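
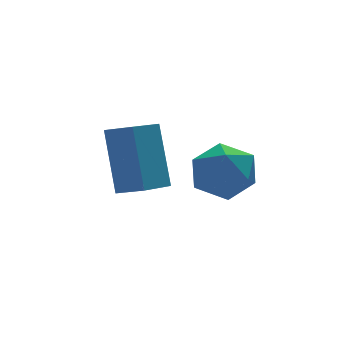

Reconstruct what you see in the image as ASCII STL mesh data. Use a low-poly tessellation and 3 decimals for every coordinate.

solid 
facet normal -0.766 -0.560 0.315
outer loop
vertex -0.984 1.439 -2.631
vertex -1.523 2.024 -2.902
vertex -1.063 0.518 -4.461
endloop
endfacet
facet normal 0.641 -0.697 0.323
outer loop
vertex 0.003 1.296 -4.898
vertex -0.984 1.439 -2.631
vertex -1.063 0.518 -4.461
endloop
endfacet
facet normal -0.767 -0.560 0.314
outer loop
vertex -1.063 0.518 -4.461
vertex -1.523 2.024 -2.902
vertex -1.601 1.103 -4.732
endloop
endfacet
facet normal -0.038 -0.449 -0.893
outer loop
vertex -1.601 1.103 -4.732
vertex 0.003 1.296 -4.898
vertex -1.063 0.518 -4.461
endloop
endfacet
facet normal 0.038 0.449 0.893
outer loop
vertex -0.984 1.439 -2.631
vertex -0.457 2.802 -3.339
vertex -1.523 2.024 -2.902
endloop
endfacet
facet normal 0.641 -0.696 0.323
outer loop
vertex 0.081 2.217 -3.068
vertex -0.984 1.439 -2.631
vertex 0.003 1.296 -4.898
endloop
endfacet
facet normal 0.038 0.449 0.893
outer loop
vertex 0.081 2.217 -3.068
vertex -0.457 2.802 -3.339
vertex -0.984 1.439 -2.631
endloop
endfacet
facet normal -0.641 0.696 -0.323
outer loop
vertex -1.523 2.024 -2.902
vertex -0.457 2.802 -3.339
vertex -1.601 1.103 -4.732
endloop
endfacet
facet normal -0.038 -0.449 -0.893
outer loop
vertex -0.536 1.881 -5.169
vertex 0.003 1.296 -4.898
vertex -1.601 1.103 -4.732
endloop
endfacet
facet normal -0.641 0.696 -0.323
outer loop
vertex -1.601 1.103 -4.732
vertex -0.457 2.802 -3.339
vertex -0.536 1.881 -5.169
endloop
endfacet
facet normal 0.766 0.560 -0.315
outer loop
vertex -0.536 1.881 -5.169
vertex 0.081 2.217 -3.068
vertex 0.003 1.296 -4.898
endloop
endfacet
facet normal 0.767 0.559 -0.315
outer loop
vertex -0.457 2.802 -3.339
vertex 0.081 2.217 -3.068
vertex -0.536 1.881 -5.169
endloop
endfacet
facet normal -0.795 0.604 -0.058
outer loop
vertex 0.383 0.316 -3.697
vertex -0.106 -0.369 -4.13
vertex -0.122 -0.3 -3.186
endloop
endfacet
facet normal -0.400 0.757 0.517
outer loop
vertex 0.383 0.316 -3.697
vertex -0.122 -0.3 -3.186
vertex 0.741 -0.041 -2.898
endloop
endfacet
facet normal 0.259 0.920 0.295
outer loop
vertex 0.383 0.316 -3.697
vertex 0.741 -0.041 -2.898
vertex 1.291 0.049 -3.663
endloop
endfacet
facet normal 0.271 0.868 -0.417
outer loop
vertex 0.383 0.316 -3.697
vertex 1.291 0.049 -3.663
vertex 0.767 -0.153 -4.424
endloop
endfacet
facet normal -0.380 0.673 -0.635
outer loop
vertex 0.383 0.316 -3.697
vertex 0.767 -0.153 -4.424
vertex -0.106 -0.369 -4.13
endloop
endfacet
facet normal -0.357 0.169 0.919
outer loop
vertex 0.741 -0.041 -2.898
vertex -0.122 -0.3 -3.186
vertex 0.473 -0.947 -2.836
endloop
endfacet
facet normal -0.997 -0.078 -0.011
outer loop
vertex -0.122 -0.3 -3.186
vertex -0.106 -0.369 -4.13
vertex -0.051 -1.149 -3.597
endloop
endfacet
facet normal -0.326 0.032 -0.945
outer loop
vertex -0.106 -0.369 -4.13
vertex 0.767 -0.153 -4.424
vertex 0.499 -1.059 -4.362
endloop
endfacet
facet normal 0.727 0.348 -0.593
outer loop
vertex 0.767 -0.153 -4.424
vertex 1.291 0.049 -3.663
vertex 1.362 -0.8 -4.074
endloop
endfacet
facet normal 0.707 0.432 0.559
outer loop
vertex 1.291 0.049 -3.663
vertex 0.741 -0.041 -2.898
vertex 1.346 -0.731 -3.13
endloop
endfacet
facet normal -0.271 -0.868 0.417
outer loop
vertex 0.857 -1.416 -3.563
vertex 0.473 -0.947 -2.836
vertex -0.051 -1.149 -3.597
endloop
endfacet
facet normal -0.259 -0.920 -0.295
outer loop
vertex 0.857 -1.416 -3.563
vertex -0.051 -1.149 -3.597
vertex 0.499 -1.059 -4.362
endloop
endfacet
facet normal 0.400 -0.757 -0.517
outer loop
vertex 0.857 -1.416 -3.563
vertex 0.499 -1.059 -4.362
vertex 1.362 -0.8 -4.074
endloop
endfacet
facet normal 0.795 -0.604 0.058
outer loop
vertex 0.857 -1.416 -3.563
vertex 1.362 -0.8 -4.074
vertex 1.346 -0.731 -3.13
endloop
endfacet
facet normal 0.380 -0.673 0.635
outer loop
vertex 0.857 -1.416 -3.563
vertex 1.346 -0.731 -3.13
vertex 0.473 -0.947 -2.836
endloop
endfacet
facet normal -0.727 -0.348 0.593
outer loop
vertex -0.051 -1.149 -3.597
vertex 0.473 -0.947 -2.836
vertex -0.122 -0.3 -3.186
endloop
endfacet
facet normal -0.707 -0.432 -0.559
outer loop
vertex 0.499 -1.059 -4.362
vertex -0.051 -1.149 -3.597
vertex -0.106 -0.369 -4.13
endloop
endfacet
facet normal 0.357 -0.169 -0.919
outer loop
vertex 1.362 -0.8 -4.074
vertex 0.499 -1.059 -4.362
vertex 0.767 -0.153 -4.424
endloop
endfacet
facet normal 0.997 0.078 0.011
outer loop
vertex 1.346 -0.731 -3.13
vertex 1.362 -0.8 -4.074
vertex 1.291 0.049 -3.663
endloop
endfacet
facet normal 0.326 -0.032 0.945
outer loop
vertex 0.473 -0.947 -2.836
vertex 1.346 -0.731 -3.13
vertex 0.741 -0.041 -2.898
endloop
endfacet

endsolid


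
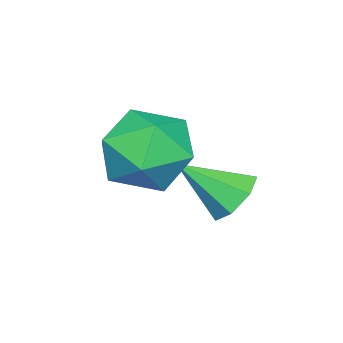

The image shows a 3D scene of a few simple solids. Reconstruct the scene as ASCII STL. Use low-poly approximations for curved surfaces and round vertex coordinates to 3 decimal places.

solid 
facet normal -0.351 0.704 -0.617
outer loop
vertex 1.268 -0.111 1.16
vertex 0.729 0.064 1.667
vertex 1.428 0.354 1.6
endloop
endfacet
facet normal 0.970 -0.199 -0.142
outer loop
vertex 1.268 -0.111 1.16
vertex 1.428 0.354 1.6
vertex 1.291 -1.064 2.653
endloop
endfacet
facet normal -0.351 0.705 -0.616
outer loop
vertex 1.428 0.354 1.6
vertex 0.729 0.064 1.667
vertex 1.062 0.6 2.09
endloop
endfacet
facet normal 0.831 0.277 0.482
outer loop
vertex 1.428 0.354 1.6
vertex 1.062 0.6 2.09
vertex 1.291 -1.064 2.653
endloop
endfacet
facet normal -0.351 0.705 -0.616
outer loop
vertex 1.062 0.6 2.09
vertex 0.729 0.064 1.667
vertex 0.445 0.442 2.261
endloop
endfacet
facet normal 0.170 0.337 0.926
outer loop
vertex 1.062 0.6 2.09
vertex 0.445 0.442 2.261
vertex 1.291 -1.064 2.653
endloop
endfacet
facet normal -0.351 0.705 -0.616
outer loop
vertex 0.445 0.442 2.261
vertex 0.729 0.064 1.667
vertex 0.042 -0.001 1.984
endloop
endfacet
facet normal -0.515 -0.067 0.855
outer loop
vertex 0.445 0.442 2.261
vertex 0.042 -0.001 1.984
vertex 1.291 -1.064 2.653
endloop
endfacet
facet normal -0.351 0.704 -0.617
outer loop
vertex 0.042 -0.001 1.984
vertex 0.729 0.064 1.667
vertex 0.156 -0.395 1.469
endloop
endfacet
facet normal -0.708 -0.628 0.324
outer loop
vertex 0.042 -0.001 1.984
vertex 0.156 -0.395 1.469
vertex 1.291 -1.064 2.653
endloop
endfacet
facet normal -0.351 0.705 -0.617
outer loop
vertex 0.156 -0.395 1.469
vertex 0.729 0.064 1.667
vertex 0.702 -0.444 1.102
endloop
endfacet
facet normal -0.264 -0.926 -0.270
outer loop
vertex 0.156 -0.395 1.469
vertex 0.702 -0.444 1.102
vertex 1.291 -1.064 2.653
endloop
endfacet
facet normal -0.351 0.705 -0.617
outer loop
vertex 0.702 -0.444 1.102
vertex 0.729 0.064 1.667
vertex 1.268 -0.111 1.16
endloop
endfacet
facet normal 0.482 -0.735 -0.477
outer loop
vertex 0.702 -0.444 1.102
vertex 1.268 -0.111 1.16
vertex 1.291 -1.064 2.653
endloop
endfacet
facet normal -0.978 0.209 0.026
outer loop
vertex 1.648 -0.506 3.09
vertex 1.437 -1.556 3.58
vertex 1.655 -0.621 4.262
endloop
endfacet
facet normal -0.588 0.804 0.082
outer loop
vertex 1.648 -0.506 3.09
vertex 1.655 -0.621 4.262
vertex 2.476 0.034 3.729
endloop
endfacet
facet normal -0.173 0.851 -0.495
outer loop
vertex 1.648 -0.506 3.09
vertex 2.476 0.034 3.729
vertex 2.765 -0.495 2.718
endloop
endfacet
facet normal -0.305 0.285 -0.909
outer loop
vertex 1.648 -0.506 3.09
vertex 2.765 -0.495 2.718
vertex 2.123 -1.478 2.626
endloop
endfacet
facet normal -0.802 -0.112 -0.586
outer loop
vertex 1.648 -0.506 3.09
vertex 2.123 -1.478 2.626
vertex 1.437 -1.556 3.58
endloop
endfacet
facet normal -0.165 0.739 0.654
outer loop
vertex 2.476 0.034 3.729
vertex 1.655 -0.621 4.262
vertex 2.777 -0.682 4.614
endloop
endfacet
facet normal -0.795 -0.225 0.563
outer loop
vertex 1.655 -0.621 4.262
vertex 1.437 -1.556 3.58
vertex 2.135 -1.665 4.522
endloop
endfacet
facet normal -0.511 -0.745 -0.429
outer loop
vertex 1.437 -1.556 3.58
vertex 2.123 -1.478 2.626
vertex 2.424 -2.194 3.511
endloop
endfacet
facet normal 0.293 -0.102 -0.951
outer loop
vertex 2.123 -1.478 2.626
vertex 2.765 -0.495 2.718
vertex 3.245 -1.539 2.978
endloop
endfacet
facet normal 0.507 0.815 -0.281
outer loop
vertex 2.765 -0.495 2.718
vertex 2.476 0.034 3.729
vertex 3.463 -0.604 3.66
endloop
endfacet
facet normal 0.305 -0.285 0.909
outer loop
vertex 3.252 -1.654 4.15
vertex 2.777 -0.682 4.614
vertex 2.135 -1.665 4.522
endloop
endfacet
facet normal 0.173 -0.851 0.495
outer loop
vertex 3.252 -1.654 4.15
vertex 2.135 -1.665 4.522
vertex 2.424 -2.194 3.511
endloop
endfacet
facet normal 0.588 -0.804 -0.082
outer loop
vertex 3.252 -1.654 4.15
vertex 2.424 -2.194 3.511
vertex 3.245 -1.539 2.978
endloop
endfacet
facet normal 0.978 -0.209 -0.026
outer loop
vertex 3.252 -1.654 4.15
vertex 3.245 -1.539 2.978
vertex 3.463 -0.604 3.66
endloop
endfacet
facet normal 0.802 0.112 0.586
outer loop
vertex 3.252 -1.654 4.15
vertex 3.463 -0.604 3.66
vertex 2.777 -0.682 4.614
endloop
endfacet
facet normal -0.293 0.102 0.951
outer loop
vertex 2.135 -1.665 4.522
vertex 2.777 -0.682 4.614
vertex 1.655 -0.621 4.262
endloop
endfacet
facet normal -0.507 -0.815 0.281
outer loop
vertex 2.424 -2.194 3.511
vertex 2.135 -1.665 4.522
vertex 1.437 -1.556 3.58
endloop
endfacet
facet normal 0.165 -0.739 -0.654
outer loop
vertex 3.245 -1.539 2.978
vertex 2.424 -2.194 3.511
vertex 2.123 -1.478 2.626
endloop
endfacet
facet normal 0.795 0.225 -0.563
outer loop
vertex 3.463 -0.604 3.66
vertex 3.245 -1.539 2.978
vertex 2.765 -0.495 2.718
endloop
endfacet
facet normal 0.511 0.745 0.429
outer loop
vertex 2.777 -0.682 4.614
vertex 3.463 -0.604 3.66
vertex 2.476 0.034 3.729
endloop
endfacet

endsolid


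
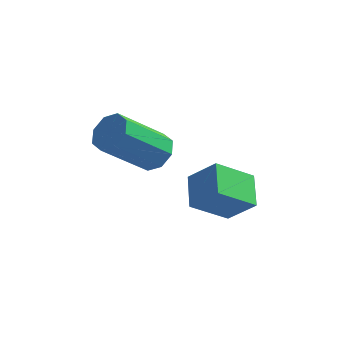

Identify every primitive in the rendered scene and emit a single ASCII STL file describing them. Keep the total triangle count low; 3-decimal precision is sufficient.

solid 
facet normal 0.558 0.455 -0.695
outer loop
vertex -0.43 3.466 3.406
vertex -0.93 3.731 3.178
vertex -0.52 3.879 3.604
endloop
endfacet
facet normal 0.808 -0.102 0.580
outer loop
vertex -0.43 3.466 3.406
vertex -0.52 3.879 3.604
vertex -1.409 2.665 4.629
endloop
endfacet
facet normal 0.809 -0.103 0.579
outer loop
vertex -1.409 2.665 4.629
vertex -0.52 3.879 3.604
vertex -1.499 3.078 4.828
endloop
endfacet
facet normal -0.555 -0.456 0.695
outer loop
vertex -1.409 2.665 4.629
vertex -1.499 3.078 4.828
vertex -1.91 2.929 4.402
endloop
endfacet
facet normal 0.557 0.455 -0.694
outer loop
vertex -0.52 3.879 3.604
vertex -0.93 3.731 3.178
vertex -0.85 4.205 3.553
endloop
endfacet
facet normal 0.436 0.553 0.710
outer loop
vertex -0.52 3.879 3.604
vertex -0.85 4.205 3.553
vertex -1.499 3.078 4.828
endloop
endfacet
facet normal 0.436 0.553 0.710
outer loop
vertex -1.499 3.078 4.828
vertex -0.85 4.205 3.553
vertex -1.829 3.404 4.777
endloop
endfacet
facet normal -0.556 -0.454 0.696
outer loop
vertex -1.499 3.078 4.828
vertex -1.829 3.404 4.777
vertex -1.91 2.929 4.402
endloop
endfacet
facet normal 0.555 0.457 -0.696
outer loop
vertex -0.85 4.205 3.553
vertex -0.93 3.731 3.178
vertex -1.228 4.253 3.283
endloop
endfacet
facet normal -0.192 0.884 0.426
outer loop
vertex -0.85 4.205 3.553
vertex -1.228 4.253 3.283
vertex -1.829 3.404 4.777
endloop
endfacet
facet normal -0.192 0.884 0.425
outer loop
vertex -1.829 3.404 4.777
vertex -1.228 4.253 3.283
vertex -2.207 3.452 4.506
endloop
endfacet
facet normal -0.556 -0.454 0.696
outer loop
vertex -1.829 3.404 4.777
vertex -2.207 3.452 4.506
vertex -1.91 2.929 4.402
endloop
endfacet
facet normal 0.556 0.457 -0.695
outer loop
vertex -1.228 4.253 3.283
vertex -0.93 3.731 3.178
vertex -1.431 3.995 2.951
endloop
endfacet
facet normal -0.708 0.698 -0.110
outer loop
vertex -1.228 4.253 3.283
vertex -1.431 3.995 2.951
vertex -2.207 3.452 4.506
endloop
endfacet
facet normal -0.708 0.698 -0.110
outer loop
vertex -2.207 3.452 4.506
vertex -1.431 3.995 2.951
vertex -2.41 3.194 4.174
endloop
endfacet
facet normal -0.558 -0.455 0.694
outer loop
vertex -2.207 3.452 4.506
vertex -2.41 3.194 4.174
vertex -1.91 2.929 4.402
endloop
endfacet
facet normal 0.555 0.456 -0.695
outer loop
vertex -1.431 3.995 2.951
vertex -0.93 3.731 3.178
vertex -1.341 3.582 2.752
endloop
endfacet
facet normal -0.808 0.103 -0.580
outer loop
vertex -1.431 3.995 2.951
vertex -1.341 3.582 2.752
vertex -2.41 3.194 4.174
endloop
endfacet
facet normal -0.808 0.102 -0.580
outer loop
vertex -2.41 3.194 4.174
vertex -1.341 3.582 2.752
vertex -2.32 2.781 3.976
endloop
endfacet
facet normal -0.558 -0.455 0.695
outer loop
vertex -2.41 3.194 4.174
vertex -2.32 2.781 3.976
vertex -1.91 2.929 4.402
endloop
endfacet
facet normal 0.556 0.454 -0.696
outer loop
vertex -1.341 3.582 2.752
vertex -0.93 3.731 3.178
vertex -1.011 3.256 2.803
endloop
endfacet
facet normal -0.436 -0.553 -0.710
outer loop
vertex -1.341 3.582 2.752
vertex -1.011 3.256 2.803
vertex -2.32 2.781 3.976
endloop
endfacet
facet normal -0.436 -0.553 -0.710
outer loop
vertex -2.32 2.781 3.976
vertex -1.011 3.256 2.803
vertex -1.99 2.455 4.027
endloop
endfacet
facet normal -0.557 -0.455 0.694
outer loop
vertex -2.32 2.781 3.976
vertex -1.99 2.455 4.027
vertex -1.91 2.929 4.402
endloop
endfacet
facet normal 0.556 0.454 -0.696
outer loop
vertex -1.011 3.256 2.803
vertex -0.93 3.731 3.178
vertex -0.633 3.208 3.074
endloop
endfacet
facet normal 0.192 -0.885 -0.425
outer loop
vertex -1.011 3.256 2.803
vertex -0.633 3.208 3.074
vertex -1.99 2.455 4.027
endloop
endfacet
facet normal 0.192 -0.884 -0.426
outer loop
vertex -1.99 2.455 4.027
vertex -0.633 3.208 3.074
vertex -1.612 2.407 4.297
endloop
endfacet
facet normal -0.555 -0.457 0.696
outer loop
vertex -1.99 2.455 4.027
vertex -1.612 2.407 4.297
vertex -1.91 2.929 4.402
endloop
endfacet
facet normal 0.558 0.455 -0.694
outer loop
vertex -0.633 3.208 3.074
vertex -0.93 3.731 3.178
vertex -0.43 3.466 3.406
endloop
endfacet
facet normal 0.708 -0.698 0.110
outer loop
vertex -0.633 3.208 3.074
vertex -0.43 3.466 3.406
vertex -1.612 2.407 4.297
endloop
endfacet
facet normal 0.708 -0.698 0.110
outer loop
vertex -1.612 2.407 4.297
vertex -0.43 3.466 3.406
vertex -1.409 2.665 4.629
endloop
endfacet
facet normal -0.556 -0.457 0.695
outer loop
vertex -1.612 2.407 4.297
vertex -1.409 2.665 4.629
vertex -1.91 2.929 4.402
endloop
endfacet
facet normal -0.696 0.072 -0.714
outer loop
vertex 0.222 2.747 2.053
vertex -0.062 3.665 2.423
vertex 1.09 3.334 1.266
endloop
endfacet
facet normal 0.276 -0.891 -0.360
outer loop
vertex 1.842 3.255 2.037
vertex 0.222 2.747 2.053
vertex 1.09 3.334 1.266
endloop
endfacet
facet normal -0.696 0.073 -0.714
outer loop
vertex 1.09 3.334 1.266
vertex -0.062 3.665 2.423
vertex 0.806 4.252 1.637
endloop
endfacet
facet normal 0.663 0.448 -0.600
outer loop
vertex 0.806 4.252 1.637
vertex 1.842 3.255 2.037
vertex 1.09 3.334 1.266
endloop
endfacet
facet normal -0.663 -0.447 0.601
outer loop
vertex 0.222 2.747 2.053
vertex 0.69 3.586 3.194
vertex -0.062 3.665 2.423
endloop
endfacet
facet normal 0.276 -0.891 -0.361
outer loop
vertex 0.974 2.668 2.823
vertex 0.222 2.747 2.053
vertex 1.842 3.255 2.037
endloop
endfacet
facet normal -0.662 -0.448 0.601
outer loop
vertex 0.974 2.668 2.823
vertex 0.69 3.586 3.194
vertex 0.222 2.747 2.053
endloop
endfacet
facet normal -0.276 0.891 0.361
outer loop
vertex -0.062 3.665 2.423
vertex 0.69 3.586 3.194
vertex 0.806 4.252 1.637
endloop
endfacet
facet normal 0.662 0.447 -0.601
outer loop
vertex 1.558 4.173 2.407
vertex 1.842 3.255 2.037
vertex 0.806 4.252 1.637
endloop
endfacet
facet normal -0.276 0.891 0.361
outer loop
vertex 0.806 4.252 1.637
vertex 0.69 3.586 3.194
vertex 1.558 4.173 2.407
endloop
endfacet
facet normal 0.696 -0.073 0.714
outer loop
vertex 1.558 4.173 2.407
vertex 0.974 2.668 2.823
vertex 1.842 3.255 2.037
endloop
endfacet
facet normal 0.697 -0.073 0.714
outer loop
vertex 0.69 3.586 3.194
vertex 0.974 2.668 2.823
vertex 1.558 4.173 2.407
endloop
endfacet

endsolid


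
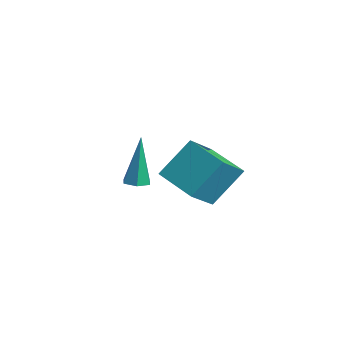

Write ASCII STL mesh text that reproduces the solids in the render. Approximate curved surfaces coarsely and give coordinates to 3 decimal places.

solid 
facet normal 0.107 -0.141 -0.984
outer loop
vertex -0.725 3.118 0.552
vertex -1.151 2.837 0.546
vertex -1.177 3.34 0.471
endloop
endfacet
facet normal 0.418 0.899 0.133
outer loop
vertex -0.725 3.118 0.552
vertex -1.177 3.34 0.471
vertex -1.369 3.123 2.534
endloop
endfacet
facet normal 0.107 -0.141 -0.984
outer loop
vertex -1.177 3.34 0.471
vertex -1.151 2.837 0.546
vertex -1.602 3.059 0.465
endloop
endfacet
facet normal -0.552 0.833 0.036
outer loop
vertex -1.177 3.34 0.471
vertex -1.602 3.059 0.465
vertex -1.369 3.123 2.534
endloop
endfacet
facet normal 0.107 -0.141 -0.984
outer loop
vertex -1.602 3.059 0.465
vertex -1.151 2.837 0.546
vertex -1.576 2.555 0.54
endloop
endfacet
facet normal -0.993 -0.034 0.113
outer loop
vertex -1.602 3.059 0.465
vertex -1.576 2.555 0.54
vertex -1.369 3.123 2.534
endloop
endfacet
facet normal 0.109 -0.143 -0.984
outer loop
vertex -1.576 2.555 0.54
vertex -1.151 2.837 0.546
vertex -1.125 2.333 0.622
endloop
endfacet
facet normal -0.465 -0.838 0.287
outer loop
vertex -1.576 2.555 0.54
vertex -1.125 2.333 0.622
vertex -1.369 3.123 2.534
endloop
endfacet
facet normal 0.108 -0.143 -0.984
outer loop
vertex -1.125 2.333 0.622
vertex -1.151 2.837 0.546
vertex -0.699 2.614 0.628
endloop
endfacet
facet normal 0.505 -0.773 0.384
outer loop
vertex -1.125 2.333 0.622
vertex -0.699 2.614 0.628
vertex -1.369 3.123 2.534
endloop
endfacet
facet normal 0.108 -0.143 -0.984
outer loop
vertex -0.699 2.614 0.628
vertex -1.151 2.837 0.546
vertex -0.725 3.118 0.552
endloop
endfacet
facet normal 0.947 0.095 0.307
outer loop
vertex -0.699 2.614 0.628
vertex -0.725 3.118 0.552
vertex -1.369 3.123 2.534
endloop
endfacet
facet normal -0.943 -0.228 0.243
outer loop
vertex 2.33 2.986 4.095
vertex 1.86 4.009 3.228
vertex 2.27 1.891 2.835
endloop
endfacet
facet normal 0.331 -0.720 0.610
outer loop
vertex 3.76 2.251 2.452
vertex 2.33 2.986 4.095
vertex 2.27 1.891 2.835
endloop
endfacet
facet normal -0.943 -0.228 0.243
outer loop
vertex 2.27 1.891 2.835
vertex 1.86 4.009 3.228
vertex 1.8 2.914 1.969
endloop
endfacet
facet normal -0.036 -0.655 -0.755
outer loop
vertex 1.8 2.914 1.969
vertex 3.76 2.251 2.452
vertex 2.27 1.891 2.835
endloop
endfacet
facet normal 0.035 0.656 0.754
outer loop
vertex 2.33 2.986 4.095
vertex 3.35 4.369 2.845
vertex 1.86 4.009 3.228
endloop
endfacet
facet normal 0.331 -0.720 0.610
outer loop
vertex 3.82 3.346 3.711
vertex 2.33 2.986 4.095
vertex 3.76 2.251 2.452
endloop
endfacet
facet normal 0.036 0.655 0.755
outer loop
vertex 3.82 3.346 3.711
vertex 3.35 4.369 2.845
vertex 2.33 2.986 4.095
endloop
endfacet
facet normal -0.331 0.720 -0.610
outer loop
vertex 1.86 4.009 3.228
vertex 3.35 4.369 2.845
vertex 1.8 2.914 1.969
endloop
endfacet
facet normal -0.036 -0.656 -0.754
outer loop
vertex 3.29 3.274 1.585
vertex 3.76 2.251 2.452
vertex 1.8 2.914 1.969
endloop
endfacet
facet normal -0.331 0.720 -0.610
outer loop
vertex 1.8 2.914 1.969
vertex 3.35 4.369 2.845
vertex 3.29 3.274 1.585
endloop
endfacet
facet normal 0.943 0.227 -0.243
outer loop
vertex 3.29 3.274 1.585
vertex 3.82 3.346 3.711
vertex 3.76 2.251 2.452
endloop
endfacet
facet normal 0.943 0.228 -0.243
outer loop
vertex 3.35 4.369 2.845
vertex 3.82 3.346 3.711
vertex 3.29 3.274 1.585
endloop
endfacet

endsolid


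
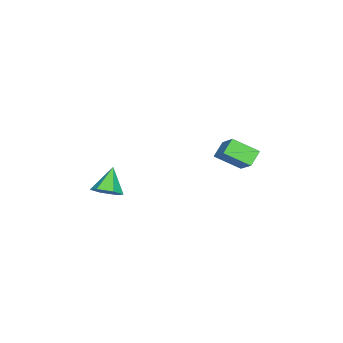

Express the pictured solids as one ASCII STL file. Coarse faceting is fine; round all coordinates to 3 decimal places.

solid 
facet normal -0.624 -0.487 -0.612
outer loop
vertex 1.972 1.982 -1.138
vertex 1.089 2.213 -0.421
vertex 1.646 3.53 -2.037
endloop
endfacet
facet normal 0.760 -0.199 -0.618
outer loop
vertex 2.951 4.547 -0.759
vertex 1.972 1.982 -1.138
vertex 1.646 3.53 -2.037
endloop
endfacet
facet normal -0.624 -0.487 -0.612
outer loop
vertex 1.646 3.53 -2.037
vertex 1.089 2.213 -0.421
vertex 0.764 3.761 -1.321
endloop
endfacet
facet normal -0.179 0.851 -0.494
outer loop
vertex 0.764 3.761 -1.321
vertex 2.951 4.547 -0.759
vertex 1.646 3.53 -2.037
endloop
endfacet
facet normal 0.179 -0.851 0.494
outer loop
vertex 1.972 1.982 -1.138
vertex 2.394 3.23 0.857
vertex 1.089 2.213 -0.421
endloop
endfacet
facet normal 0.761 -0.199 -0.617
outer loop
vertex 3.276 2.999 0.141
vertex 1.972 1.982 -1.138
vertex 2.951 4.547 -0.759
endloop
endfacet
facet normal 0.179 -0.851 0.494
outer loop
vertex 3.276 2.999 0.141
vertex 2.394 3.23 0.857
vertex 1.972 1.982 -1.138
endloop
endfacet
facet normal -0.761 0.200 0.618
outer loop
vertex 1.089 2.213 -0.421
vertex 2.394 3.23 0.857
vertex 0.764 3.761 -1.321
endloop
endfacet
facet normal -0.179 0.851 -0.494
outer loop
vertex 2.068 4.778 -0.042
vertex 2.951 4.547 -0.759
vertex 0.764 3.761 -1.321
endloop
endfacet
facet normal -0.761 0.199 0.618
outer loop
vertex 0.764 3.761 -1.321
vertex 2.394 3.23 0.857
vertex 2.068 4.778 -0.042
endloop
endfacet
facet normal 0.624 0.487 0.612
outer loop
vertex 2.068 4.778 -0.042
vertex 3.276 2.999 0.141
vertex 2.951 4.547 -0.759
endloop
endfacet
facet normal 0.624 0.487 0.612
outer loop
vertex 2.394 3.23 0.857
vertex 3.276 2.999 0.141
vertex 2.068 4.778 -0.042
endloop
endfacet
facet normal 0.672 0.043 -0.740
outer loop
vertex 4.426 -3.276 -3.829
vertex 3.885 -3.931 -4.358
vertex 3.717 -2.95 -4.454
endloop
endfacet
facet normal -0.089 0.838 0.538
outer loop
vertex 4.426 -3.276 -3.829
vertex 3.717 -2.95 -4.454
vertex 2.635 -4.009 -2.982
endloop
endfacet
facet normal 0.672 0.043 -0.740
outer loop
vertex 3.717 -2.95 -4.454
vertex 3.885 -3.931 -4.358
vertex 3.176 -3.604 -4.983
endloop
endfacet
facet normal -0.742 0.667 -0.066
outer loop
vertex 3.717 -2.95 -4.454
vertex 3.176 -3.604 -4.983
vertex 2.635 -4.009 -2.982
endloop
endfacet
facet normal 0.671 0.042 -0.740
outer loop
vertex 3.176 -3.604 -4.983
vertex 3.885 -3.931 -4.358
vertex 3.344 -4.585 -4.886
endloop
endfacet
facet normal -0.938 -0.189 -0.292
outer loop
vertex 3.176 -3.604 -4.983
vertex 3.344 -4.585 -4.886
vertex 2.635 -4.009 -2.982
endloop
endfacet
facet normal 0.671 0.042 -0.740
outer loop
vertex 3.344 -4.585 -4.886
vertex 3.885 -3.931 -4.358
vertex 4.053 -4.912 -4.261
endloop
endfacet
facet normal -0.479 -0.874 0.086
outer loop
vertex 3.344 -4.585 -4.886
vertex 4.053 -4.912 -4.261
vertex 2.635 -4.009 -2.982
endloop
endfacet
facet normal 0.671 0.042 -0.740
outer loop
vertex 4.053 -4.912 -4.261
vertex 3.885 -3.931 -4.358
vertex 4.594 -4.257 -3.733
endloop
endfacet
facet normal 0.176 -0.702 0.690
outer loop
vertex 4.053 -4.912 -4.261
vertex 4.594 -4.257 -3.733
vertex 2.635 -4.009 -2.982
endloop
endfacet
facet normal 0.672 0.043 -0.740
outer loop
vertex 4.594 -4.257 -3.733
vertex 3.885 -3.931 -4.358
vertex 4.426 -3.276 -3.829
endloop
endfacet
facet normal 0.371 0.153 0.916
outer loop
vertex 4.594 -4.257 -3.733
vertex 4.426 -3.276 -3.829
vertex 2.635 -4.009 -2.982
endloop
endfacet

endsolid


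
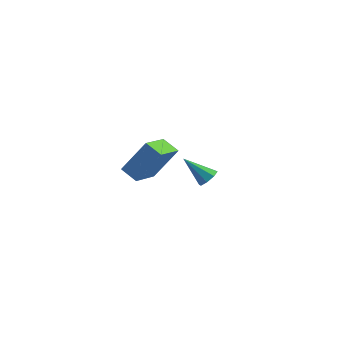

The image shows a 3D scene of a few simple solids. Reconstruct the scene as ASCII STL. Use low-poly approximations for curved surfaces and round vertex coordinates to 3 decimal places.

solid 
facet normal 0.722 0.154 -0.675
outer loop
vertex 2.617 -1.957 3.629
vertex 2.297 -2.174 3.237
vertex 2.377 -1.669 3.438
endloop
endfacet
facet normal 0.138 0.624 0.769
outer loop
vertex 2.617 -1.957 3.629
vertex 2.377 -1.669 3.438
vertex 1.223 -2.406 4.243
endloop
endfacet
facet normal 0.721 0.155 -0.675
outer loop
vertex 2.377 -1.669 3.438
vertex 2.297 -2.174 3.237
vertex 2.09 -1.676 3.13
endloop
endfacet
facet normal -0.351 0.885 0.307
outer loop
vertex 2.377 -1.669 3.438
vertex 2.09 -1.676 3.13
vertex 1.223 -2.406 4.243
endloop
endfacet
facet normal 0.721 0.155 -0.675
outer loop
vertex 2.09 -1.676 3.13
vertex 2.297 -2.174 3.237
vertex 1.925 -1.975 2.885
endloop
endfacet
facet normal -0.773 0.599 -0.210
outer loop
vertex 2.09 -1.676 3.13
vertex 1.925 -1.975 2.885
vertex 1.223 -2.406 4.243
endloop
endfacet
facet normal 0.722 0.155 -0.675
outer loop
vertex 1.925 -1.975 2.885
vertex 2.297 -2.174 3.237
vertex 1.978 -2.391 2.846
endloop
endfacet
facet normal -0.877 -0.067 -0.475
outer loop
vertex 1.925 -1.975 2.885
vertex 1.978 -2.391 2.846
vertex 1.223 -2.406 4.243
endloop
endfacet
facet normal 0.721 0.155 -0.675
outer loop
vertex 1.978 -2.391 2.846
vertex 2.297 -2.174 3.237
vertex 2.218 -2.68 3.036
endloop
endfacet
facet normal -0.605 -0.722 -0.335
outer loop
vertex 1.978 -2.391 2.846
vertex 2.218 -2.68 3.036
vertex 1.223 -2.406 4.243
endloop
endfacet
facet normal 0.722 0.155 -0.674
outer loop
vertex 2.218 -2.68 3.036
vertex 2.297 -2.174 3.237
vertex 2.504 -2.672 3.344
endloop
endfacet
facet normal -0.113 -0.985 0.130
outer loop
vertex 2.218 -2.68 3.036
vertex 2.504 -2.672 3.344
vertex 1.223 -2.406 4.243
endloop
endfacet
facet normal 0.720 0.154 -0.676
outer loop
vertex 2.504 -2.672 3.344
vertex 2.297 -2.174 3.237
vertex 2.67 -2.373 3.589
endloop
endfacet
facet normal 0.308 -0.699 0.645
outer loop
vertex 2.504 -2.672 3.344
vertex 2.67 -2.373 3.589
vertex 1.223 -2.406 4.243
endloop
endfacet
facet normal 0.721 0.157 -0.675
outer loop
vertex 2.67 -2.373 3.589
vertex 2.297 -2.174 3.237
vertex 2.617 -1.957 3.629
endloop
endfacet
facet normal 0.412 -0.035 0.910
outer loop
vertex 2.67 -2.373 3.589
vertex 2.617 -1.957 3.629
vertex 1.223 -2.406 4.243
endloop
endfacet
facet normal -0.461 -0.323 -0.826
outer loop
vertex -3.88 2.329 -1.545
vertex -4.785 2.491 -1.103
vertex -3.895 4.018 -2.196
endloop
endfacet
facet normal 0.887 -0.159 -0.433
outer loop
vertex -2.935 4.689 -0.477
vertex -3.88 2.329 -1.545
vertex -3.895 4.018 -2.196
endloop
endfacet
facet normal -0.461 -0.323 -0.826
outer loop
vertex -3.895 4.018 -2.196
vertex -4.785 2.491 -1.103
vertex -4.8 4.18 -1.754
endloop
endfacet
facet normal -0.009 0.933 -0.359
outer loop
vertex -4.8 4.18 -1.754
vertex -2.935 4.689 -0.477
vertex -3.895 4.018 -2.196
endloop
endfacet
facet normal 0.009 -0.933 0.359
outer loop
vertex -3.88 2.329 -1.545
vertex -3.825 3.162 0.616
vertex -4.785 2.491 -1.103
endloop
endfacet
facet normal 0.887 -0.159 -0.433
outer loop
vertex -2.92 3.0 0.174
vertex -3.88 2.329 -1.545
vertex -2.935 4.689 -0.477
endloop
endfacet
facet normal 0.009 -0.933 0.359
outer loop
vertex -2.92 3.0 0.174
vertex -3.825 3.162 0.616
vertex -3.88 2.329 -1.545
endloop
endfacet
facet normal -0.887 0.159 0.433
outer loop
vertex -4.785 2.491 -1.103
vertex -3.825 3.162 0.616
vertex -4.8 4.18 -1.754
endloop
endfacet
facet normal -0.009 0.933 -0.359
outer loop
vertex -3.84 4.851 -0.035
vertex -2.935 4.689 -0.477
vertex -4.8 4.18 -1.754
endloop
endfacet
facet normal -0.887 0.159 0.433
outer loop
vertex -4.8 4.18 -1.754
vertex -3.825 3.162 0.616
vertex -3.84 4.851 -0.035
endloop
endfacet
facet normal 0.461 0.323 0.826
outer loop
vertex -3.84 4.851 -0.035
vertex -2.92 3.0 0.174
vertex -2.935 4.689 -0.477
endloop
endfacet
facet normal 0.461 0.323 0.826
outer loop
vertex -3.825 3.162 0.616
vertex -2.92 3.0 0.174
vertex -3.84 4.851 -0.035
endloop
endfacet

endsolid


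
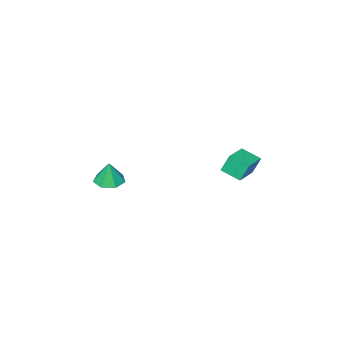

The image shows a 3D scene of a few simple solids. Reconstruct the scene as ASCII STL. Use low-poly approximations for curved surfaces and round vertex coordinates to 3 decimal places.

solid 
facet normal -0.065 -0.078 -0.995
outer loop
vertex 2.845 -3.59 -1.042
vertex 2.183 -3.865 -0.977
vertex 2.378 -3.175 -1.044
endloop
endfacet
facet normal 0.607 0.685 0.403
outer loop
vertex 2.845 -3.59 -1.042
vertex 2.378 -3.175 -1.044
vertex 2.257 -3.775 0.157
endloop
endfacet
facet normal -0.064 -0.078 -0.995
outer loop
vertex 2.378 -3.175 -1.044
vertex 2.183 -3.865 -0.977
vertex 1.764 -3.28 -0.996
endloop
endfacet
facet normal -0.119 0.893 0.434
outer loop
vertex 2.378 -3.175 -1.044
vertex 1.764 -3.28 -0.996
vertex 2.257 -3.775 0.157
endloop
endfacet
facet normal -0.064 -0.078 -0.995
outer loop
vertex 1.764 -3.28 -0.996
vertex 2.183 -3.865 -0.977
vertex 1.466 -3.825 -0.934
endloop
endfacet
facet normal -0.730 0.457 0.508
outer loop
vertex 1.764 -3.28 -0.996
vertex 1.466 -3.825 -0.934
vertex 2.257 -3.775 0.157
endloop
endfacet
facet normal -0.064 -0.079 -0.995
outer loop
vertex 1.466 -3.825 -0.934
vertex 2.183 -3.865 -0.977
vertex 1.708 -4.401 -0.904
endloop
endfacet
facet normal -0.768 -0.293 0.570
outer loop
vertex 1.466 -3.825 -0.934
vertex 1.708 -4.401 -0.904
vertex 2.257 -3.775 0.157
endloop
endfacet
facet normal -0.064 -0.079 -0.995
outer loop
vertex 1.708 -4.401 -0.904
vertex 2.183 -3.865 -0.977
vertex 2.308 -4.572 -0.929
endloop
endfacet
facet normal -0.202 -0.794 0.573
outer loop
vertex 1.708 -4.401 -0.904
vertex 2.308 -4.572 -0.929
vertex 2.257 -3.775 0.157
endloop
endfacet
facet normal -0.064 -0.079 -0.995
outer loop
vertex 2.308 -4.572 -0.929
vertex 2.183 -3.865 -0.977
vertex 2.814 -4.212 -0.99
endloop
endfacet
facet normal 0.537 -0.668 0.515
outer loop
vertex 2.308 -4.572 -0.929
vertex 2.814 -4.212 -0.99
vertex 2.257 -3.775 0.157
endloop
endfacet
facet normal -0.064 -0.080 -0.995
outer loop
vertex 2.814 -4.212 -0.99
vertex 2.183 -3.865 -0.977
vertex 2.845 -3.59 -1.042
endloop
endfacet
facet normal 0.898 -0.008 0.439
outer loop
vertex 2.814 -4.212 -0.99
vertex 2.845 -3.59 -1.042
vertex 2.257 -3.775 0.157
endloop
endfacet
facet normal -0.902 -0.389 -0.187
outer loop
vertex -0.942 1.184 2.208
vertex -1.247 2.047 1.886
vertex -0.67 0.963 1.357
endloop
endfacet
facet normal 0.314 -0.890 0.331
outer loop
vertex 0.467 1.453 1.594
vertex -0.942 1.184 2.208
vertex -0.67 0.963 1.357
endloop
endfacet
facet normal -0.902 -0.389 -0.188
outer loop
vertex -0.67 0.963 1.357
vertex -1.247 2.047 1.886
vertex -0.975 1.826 1.036
endloop
endfacet
facet normal 0.296 -0.239 -0.925
outer loop
vertex -0.975 1.826 1.036
vertex 0.467 1.453 1.594
vertex -0.67 0.963 1.357
endloop
endfacet
facet normal -0.296 0.240 0.924
outer loop
vertex -0.942 1.184 2.208
vertex -0.11 2.537 2.123
vertex -1.247 2.047 1.886
endloop
endfacet
facet normal 0.314 -0.889 0.332
outer loop
vertex 0.195 1.674 2.444
vertex -0.942 1.184 2.208
vertex 0.467 1.453 1.594
endloop
endfacet
facet normal -0.295 0.240 0.925
outer loop
vertex 0.195 1.674 2.444
vertex -0.11 2.537 2.123
vertex -0.942 1.184 2.208
endloop
endfacet
facet normal -0.314 0.889 -0.332
outer loop
vertex -1.247 2.047 1.886
vertex -0.11 2.537 2.123
vertex -0.975 1.826 1.036
endloop
endfacet
facet normal 0.296 -0.241 -0.925
outer loop
vertex 0.162 2.316 1.272
vertex 0.467 1.453 1.594
vertex -0.975 1.826 1.036
endloop
endfacet
facet normal -0.315 0.889 -0.332
outer loop
vertex -0.975 1.826 1.036
vertex -0.11 2.537 2.123
vertex 0.162 2.316 1.272
endloop
endfacet
facet normal 0.902 0.389 0.188
outer loop
vertex 0.162 2.316 1.272
vertex 0.195 1.674 2.444
vertex 0.467 1.453 1.594
endloop
endfacet
facet normal 0.902 0.389 0.187
outer loop
vertex -0.11 2.537 2.123
vertex 0.195 1.674 2.444
vertex 0.162 2.316 1.272
endloop
endfacet

endsolid


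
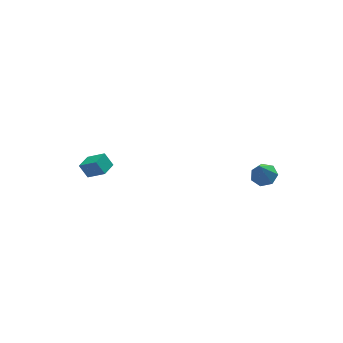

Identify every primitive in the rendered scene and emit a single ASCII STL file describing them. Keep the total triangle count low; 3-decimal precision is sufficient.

solid 
facet normal 0.320 0.212 -0.923
outer loop
vertex 4.663 -1.546 1.386
vertex 4.097 -1.23 1.262
vertex 4.657 -0.987 1.512
endloop
endfacet
facet normal 0.714 -0.147 0.685
outer loop
vertex 4.663 -1.546 1.386
vertex 4.657 -0.987 1.512
vertex 3.703 -1.49 2.398
endloop
endfacet
facet normal 0.321 0.210 -0.923
outer loop
vertex 4.657 -0.987 1.512
vertex 4.097 -1.23 1.262
vertex 4.23 -0.612 1.449
endloop
endfacet
facet normal 0.385 0.561 0.733
outer loop
vertex 4.657 -0.987 1.512
vertex 4.23 -0.612 1.449
vertex 3.703 -1.49 2.398
endloop
endfacet
facet normal 0.319 0.211 -0.924
outer loop
vertex 4.23 -0.612 1.449
vertex 4.097 -1.23 1.262
vertex 3.702 -0.702 1.246
endloop
endfacet
facet normal -0.337 0.777 0.532
outer loop
vertex 4.23 -0.612 1.449
vertex 3.702 -0.702 1.246
vertex 3.703 -1.49 2.398
endloop
endfacet
facet normal 0.319 0.211 -0.924
outer loop
vertex 3.702 -0.702 1.246
vertex 4.097 -1.23 1.262
vertex 3.472 -1.19 1.055
endloop
endfacet
facet normal -0.912 0.339 0.232
outer loop
vertex 3.702 -0.702 1.246
vertex 3.472 -1.19 1.055
vertex 3.703 -1.49 2.398
endloop
endfacet
facet normal 0.319 0.212 -0.924
outer loop
vertex 3.472 -1.19 1.055
vertex 4.097 -1.23 1.262
vertex 3.712 -1.708 1.019
endloop
endfacet
facet normal -0.904 -0.423 0.061
outer loop
vertex 3.472 -1.19 1.055
vertex 3.712 -1.708 1.019
vertex 3.703 -1.49 2.398
endloop
endfacet
facet normal 0.321 0.211 -0.923
outer loop
vertex 3.712 -1.708 1.019
vertex 4.097 -1.23 1.262
vertex 4.242 -1.867 1.167
endloop
endfacet
facet normal -0.321 -0.936 0.146
outer loop
vertex 3.712 -1.708 1.019
vertex 4.242 -1.867 1.167
vertex 3.703 -1.49 2.398
endloop
endfacet
facet normal 0.320 0.211 -0.924
outer loop
vertex 4.242 -1.867 1.167
vertex 4.097 -1.23 1.262
vertex 4.663 -1.546 1.386
endloop
endfacet
facet normal 0.399 -0.813 0.424
outer loop
vertex 4.242 -1.867 1.167
vertex 4.663 -1.546 1.386
vertex 3.703 -1.49 2.398
endloop
endfacet
facet normal -0.748 -0.658 0.085
outer loop
vertex -2.554 3.348 0.167
vertex -3.206 3.998 -0.538
vertex -2.268 2.941 -0.473
endloop
endfacet
facet normal 0.562 -0.561 0.608
outer loop
vertex -1.654 3.482 -0.542
vertex -2.554 3.348 0.167
vertex -2.268 2.941 -0.473
endloop
endfacet
facet normal -0.748 -0.659 0.084
outer loop
vertex -2.268 2.941 -0.473
vertex -3.206 3.998 -0.538
vertex -2.92 3.592 -1.178
endloop
endfacet
facet normal 0.353 -0.502 -0.790
outer loop
vertex -2.92 3.592 -1.178
vertex -1.654 3.482 -0.542
vertex -2.268 2.941 -0.473
endloop
endfacet
facet normal -0.353 0.502 0.789
outer loop
vertex -2.554 3.348 0.167
vertex -2.592 4.539 -0.607
vertex -3.206 3.998 -0.538
endloop
endfacet
facet normal 0.562 -0.561 0.607
outer loop
vertex -1.94 3.888 0.098
vertex -2.554 3.348 0.167
vertex -1.654 3.482 -0.542
endloop
endfacet
facet normal -0.353 0.502 0.790
outer loop
vertex -1.94 3.888 0.098
vertex -2.592 4.539 -0.607
vertex -2.554 3.348 0.167
endloop
endfacet
facet normal -0.563 0.561 -0.607
outer loop
vertex -3.206 3.998 -0.538
vertex -2.592 4.539 -0.607
vertex -2.92 3.592 -1.178
endloop
endfacet
facet normal 0.353 -0.502 -0.789
outer loop
vertex -2.306 4.132 -1.247
vertex -1.654 3.482 -0.542
vertex -2.92 3.592 -1.178
endloop
endfacet
facet normal -0.562 0.561 -0.608
outer loop
vertex -2.92 3.592 -1.178
vertex -2.592 4.539 -0.607
vertex -2.306 4.132 -1.247
endloop
endfacet
facet normal 0.748 0.659 -0.084
outer loop
vertex -2.306 4.132 -1.247
vertex -1.94 3.888 0.098
vertex -1.654 3.482 -0.542
endloop
endfacet
facet normal 0.748 0.658 -0.084
outer loop
vertex -2.592 4.539 -0.607
vertex -1.94 3.888 0.098
vertex -2.306 4.132 -1.247
endloop
endfacet

endsolid


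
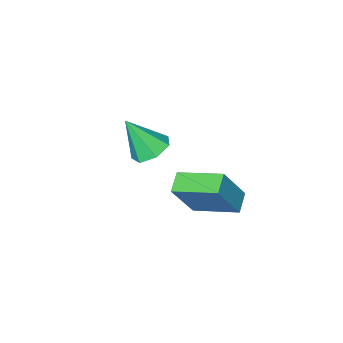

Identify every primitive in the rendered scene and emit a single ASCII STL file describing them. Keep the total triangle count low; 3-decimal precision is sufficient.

solid 
facet normal -0.364 0.391 -0.845
outer loop
vertex 3.277 -1.073 2.844
vertex 2.519 -1.386 3.026
vertex 2.84 -0.638 3.234
endloop
endfacet
facet normal 0.799 0.490 0.349
outer loop
vertex 3.277 -1.073 2.844
vertex 2.84 -0.638 3.234
vertex 3.161 -2.074 4.514
endloop
endfacet
facet normal -0.365 0.391 -0.845
outer loop
vertex 2.84 -0.638 3.234
vertex 2.519 -1.386 3.026
vertex 2.162 -0.767 3.467
endloop
endfacet
facet normal 0.121 0.675 0.727
outer loop
vertex 2.84 -0.638 3.234
vertex 2.162 -0.767 3.467
vertex 3.161 -2.074 4.514
endloop
endfacet
facet normal -0.365 0.391 -0.845
outer loop
vertex 2.162 -0.767 3.467
vertex 2.519 -1.386 3.026
vertex 1.753 -1.362 3.368
endloop
endfacet
facet normal -0.539 0.236 0.809
outer loop
vertex 2.162 -0.767 3.467
vertex 1.753 -1.362 3.368
vertex 3.161 -2.074 4.514
endloop
endfacet
facet normal -0.365 0.391 -0.845
outer loop
vertex 1.753 -1.362 3.368
vertex 2.519 -1.386 3.026
vertex 1.921 -1.975 3.012
endloop
endfacet
facet normal -0.685 -0.497 0.533
outer loop
vertex 1.753 -1.362 3.368
vertex 1.921 -1.975 3.012
vertex 3.161 -2.074 4.514
endloop
endfacet
facet normal -0.365 0.391 -0.845
outer loop
vertex 1.921 -1.975 3.012
vertex 2.519 -1.386 3.026
vertex 2.54 -2.145 2.666
endloop
endfacet
facet normal -0.207 -0.972 0.107
outer loop
vertex 1.921 -1.975 3.012
vertex 2.54 -2.145 2.666
vertex 3.161 -2.074 4.514
endloop
endfacet
facet normal -0.364 0.391 -0.845
outer loop
vertex 2.54 -2.145 2.666
vertex 2.519 -1.386 3.026
vertex 3.144 -1.743 2.592
endloop
endfacet
facet normal 0.535 -0.832 -0.148
outer loop
vertex 2.54 -2.145 2.666
vertex 3.144 -1.743 2.592
vertex 3.161 -2.074 4.514
endloop
endfacet
facet normal -0.364 0.390 -0.846
outer loop
vertex 3.144 -1.743 2.592
vertex 2.519 -1.386 3.026
vertex 3.277 -1.073 2.844
endloop
endfacet
facet normal 0.983 -0.180 -0.040
outer loop
vertex 3.144 -1.743 2.592
vertex 3.277 -1.073 2.844
vertex 3.161 -2.074 4.514
endloop
endfacet
facet normal -0.520 0.004 -0.854
outer loop
vertex 2.822 1.757 2.932
vertex 1.99 3.28 3.446
vertex 3.448 2.228 2.553
endloop
endfacet
facet normal 0.460 -0.841 -0.284
outer loop
vertex 4.41 2.22 4.134
vertex 2.822 1.757 2.932
vertex 3.448 2.228 2.553
endloop
endfacet
facet normal -0.520 0.005 -0.854
outer loop
vertex 3.448 2.228 2.553
vertex 1.99 3.28 3.446
vertex 2.616 3.75 3.068
endloop
endfacet
facet normal 0.720 0.541 -0.435
outer loop
vertex 2.616 3.75 3.068
vertex 4.41 2.22 4.134
vertex 3.448 2.228 2.553
endloop
endfacet
facet normal -0.720 -0.540 0.435
outer loop
vertex 2.822 1.757 2.932
vertex 2.952 3.272 5.027
vertex 1.99 3.28 3.446
endloop
endfacet
facet normal 0.460 -0.841 -0.284
outer loop
vertex 3.784 1.75 4.512
vertex 2.822 1.757 2.932
vertex 4.41 2.22 4.134
endloop
endfacet
facet normal -0.720 -0.541 0.436
outer loop
vertex 3.784 1.75 4.512
vertex 2.952 3.272 5.027
vertex 2.822 1.757 2.932
endloop
endfacet
facet normal -0.460 0.841 0.284
outer loop
vertex 1.99 3.28 3.446
vertex 2.952 3.272 5.027
vertex 2.616 3.75 3.068
endloop
endfacet
facet normal 0.720 0.540 -0.436
outer loop
vertex 3.578 3.743 4.648
vertex 4.41 2.22 4.134
vertex 2.616 3.75 3.068
endloop
endfacet
facet normal -0.461 0.841 0.284
outer loop
vertex 2.616 3.75 3.068
vertex 2.952 3.272 5.027
vertex 3.578 3.743 4.648
endloop
endfacet
facet normal 0.519 -0.005 0.854
outer loop
vertex 3.578 3.743 4.648
vertex 3.784 1.75 4.512
vertex 4.41 2.22 4.134
endloop
endfacet
facet normal 0.520 -0.004 0.854
outer loop
vertex 2.952 3.272 5.027
vertex 3.784 1.75 4.512
vertex 3.578 3.743 4.648
endloop
endfacet

endsolid


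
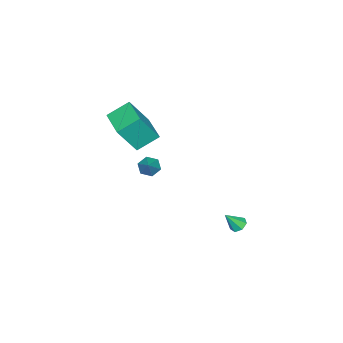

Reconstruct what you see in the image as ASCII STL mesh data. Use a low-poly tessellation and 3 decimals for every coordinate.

solid 
facet normal -0.674 -0.738 0.029
outer loop
vertex -3.023 -4.305 2.762
vertex -3.922 -3.556 0.911
vertex -2.041 -5.236 1.909
endloop
endfacet
facet normal 0.410 -0.342 0.845
outer loop
vertex -0.658 -3.724 1.849
vertex -3.023 -4.305 2.762
vertex -2.041 -5.236 1.909
endloop
endfacet
facet normal -0.674 -0.738 0.029
outer loop
vertex -2.041 -5.236 1.909
vertex -3.922 -3.556 0.911
vertex -2.94 -4.487 0.057
endloop
endfacet
facet normal 0.614 -0.582 -0.533
outer loop
vertex -2.94 -4.487 0.057
vertex -0.658 -3.724 1.849
vertex -2.041 -5.236 1.909
endloop
endfacet
facet normal -0.613 0.582 0.534
outer loop
vertex -3.023 -4.305 2.762
vertex -2.539 -2.044 0.851
vertex -3.922 -3.556 0.911
endloop
endfacet
facet normal 0.410 -0.342 0.845
outer loop
vertex -1.64 -2.793 2.703
vertex -3.023 -4.305 2.762
vertex -0.658 -3.724 1.849
endloop
endfacet
facet normal -0.614 0.582 0.533
outer loop
vertex -1.64 -2.793 2.703
vertex -2.539 -2.044 0.851
vertex -3.023 -4.305 2.762
endloop
endfacet
facet normal -0.411 0.342 -0.845
outer loop
vertex -3.922 -3.556 0.911
vertex -2.539 -2.044 0.851
vertex -2.94 -4.487 0.057
endloop
endfacet
facet normal 0.614 -0.582 -0.534
outer loop
vertex -1.557 -2.975 -0.002
vertex -0.658 -3.724 1.849
vertex -2.94 -4.487 0.057
endloop
endfacet
facet normal -0.410 0.342 -0.845
outer loop
vertex -2.94 -4.487 0.057
vertex -2.539 -2.044 0.851
vertex -1.557 -2.975 -0.002
endloop
endfacet
facet normal 0.674 0.738 -0.029
outer loop
vertex -1.557 -2.975 -0.002
vertex -1.64 -2.793 2.703
vertex -0.658 -3.724 1.849
endloop
endfacet
facet normal 0.674 0.738 -0.029
outer loop
vertex -2.539 -2.044 0.851
vertex -1.64 -2.793 2.703
vertex -1.557 -2.975 -0.002
endloop
endfacet
facet normal -0.446 0.418 -0.791
outer loop
vertex -0.964 3.333 -4.026
vertex -1.225 3.706 -3.682
vertex -0.72 3.755 -3.941
endloop
endfacet
facet normal 0.858 -0.443 -0.260
outer loop
vertex -0.964 3.333 -4.026
vertex -0.72 3.755 -3.941
vertex -0.635 3.154 -2.638
endloop
endfacet
facet normal -0.447 0.416 -0.792
outer loop
vertex -0.72 3.755 -3.941
vertex -1.225 3.706 -3.682
vertex -0.856 4.14 -3.662
endloop
endfacet
facet normal 0.955 0.287 0.070
outer loop
vertex -0.72 3.755 -3.941
vertex -0.856 4.14 -3.662
vertex -0.635 3.154 -2.638
endloop
endfacet
facet normal -0.448 0.418 -0.790
outer loop
vertex -0.856 4.14 -3.662
vertex -1.225 3.706 -3.682
vertex -1.27 4.197 -3.397
endloop
endfacet
facet normal 0.456 0.688 0.564
outer loop
vertex -0.856 4.14 -3.662
vertex -1.27 4.197 -3.397
vertex -0.635 3.154 -2.638
endloop
endfacet
facet normal -0.447 0.418 -0.791
outer loop
vertex -1.27 4.197 -3.397
vertex -1.225 3.706 -3.682
vertex -1.65 3.885 -3.347
endloop
endfacet
facet normal -0.264 0.457 0.849
outer loop
vertex -1.27 4.197 -3.397
vertex -1.65 3.885 -3.347
vertex -0.635 3.154 -2.638
endloop
endfacet
facet normal -0.448 0.417 -0.791
outer loop
vertex -1.65 3.885 -3.347
vertex -1.225 3.706 -3.682
vertex -1.71 3.438 -3.549
endloop
endfacet
facet normal -0.664 -0.232 0.711
outer loop
vertex -1.65 3.885 -3.347
vertex -1.71 3.438 -3.549
vertex -0.635 3.154 -2.638
endloop
endfacet
facet normal -0.447 0.417 -0.791
outer loop
vertex -1.71 3.438 -3.549
vertex -1.225 3.706 -3.682
vertex -1.405 3.192 -3.851
endloop
endfacet
facet normal -0.442 -0.860 0.254
outer loop
vertex -1.71 3.438 -3.549
vertex -1.405 3.192 -3.851
vertex -0.635 3.154 -2.638
endloop
endfacet
facet normal -0.447 0.417 -0.791
outer loop
vertex -1.405 3.192 -3.851
vertex -1.225 3.706 -3.682
vertex -0.964 3.333 -4.026
endloop
endfacet
facet normal 0.235 -0.956 -0.179
outer loop
vertex -1.405 3.192 -3.851
vertex -0.964 3.333 -4.026
vertex -0.635 3.154 -2.638
endloop
endfacet
facet normal -0.679 -0.352 -0.644
outer loop
vertex 0.024 -1.837 -0.523
vertex -0.472 -1.551 -0.157
vertex -0.176 -1.201 -0.66
endloop
endfacet
facet normal 0.876 0.179 -0.447
outer loop
vertex 0.024 -1.837 -0.523
vertex -0.176 -1.201 -0.66
vertex 0.532 -1.029 0.797
endloop
endfacet
facet normal -0.679 -0.352 -0.644
outer loop
vertex -0.176 -1.201 -0.66
vertex -0.472 -1.551 -0.157
vertex -0.673 -0.915 -0.293
endloop
endfacet
facet normal 0.326 0.907 -0.266
outer loop
vertex -0.176 -1.201 -0.66
vertex -0.673 -0.915 -0.293
vertex 0.532 -1.029 0.797
endloop
endfacet
facet normal -0.679 -0.352 -0.644
outer loop
vertex -0.673 -0.915 -0.293
vertex -0.472 -1.551 -0.157
vertex -0.969 -1.265 0.21
endloop
endfacet
facet normal -0.299 0.857 0.420
outer loop
vertex -0.673 -0.915 -0.293
vertex -0.969 -1.265 0.21
vertex 0.532 -1.029 0.797
endloop
endfacet
facet normal -0.679 -0.353 -0.644
outer loop
vertex -0.969 -1.265 0.21
vertex -0.472 -1.551 -0.157
vertex -0.768 -1.9 0.346
endloop
endfacet
facet normal -0.374 0.080 0.924
outer loop
vertex -0.969 -1.265 0.21
vertex -0.768 -1.9 0.346
vertex 0.532 -1.029 0.797
endloop
endfacet
facet normal -0.679 -0.353 -0.644
outer loop
vertex -0.768 -1.9 0.346
vertex -0.472 -1.551 -0.157
vertex -0.272 -2.186 -0.02
endloop
endfacet
facet normal 0.175 -0.646 0.743
outer loop
vertex -0.768 -1.9 0.346
vertex -0.272 -2.186 -0.02
vertex 0.532 -1.029 0.797
endloop
endfacet
facet normal -0.679 -0.353 -0.644
outer loop
vertex -0.272 -2.186 -0.02
vertex -0.472 -1.551 -0.157
vertex 0.024 -1.837 -0.523
endloop
endfacet
facet normal 0.800 -0.597 0.057
outer loop
vertex -0.272 -2.186 -0.02
vertex 0.024 -1.837 -0.523
vertex 0.532 -1.029 0.797
endloop
endfacet

endsolid


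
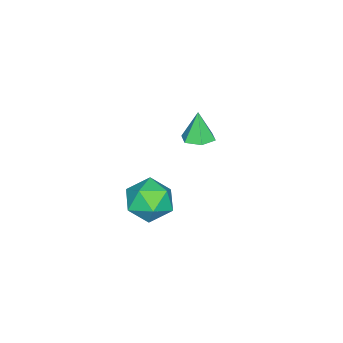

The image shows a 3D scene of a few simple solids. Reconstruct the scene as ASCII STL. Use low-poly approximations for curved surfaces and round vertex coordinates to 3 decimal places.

solid 
facet normal 0.209 0.128 -0.970
outer loop
vertex -2.839 1.267 -3.533
vertex -3.578 1.579 -3.651
vertex -2.96 2.064 -3.454
endloop
endfacet
facet normal 0.794 0.061 0.605
outer loop
vertex -2.839 1.267 -3.533
vertex -2.96 2.064 -3.454
vertex -3.902 1.381 -2.149
endloop
endfacet
facet normal 0.210 0.127 -0.970
outer loop
vertex -2.96 2.064 -3.454
vertex -3.578 1.579 -3.651
vertex -3.699 2.376 -3.573
endloop
endfacet
facet normal 0.236 0.780 0.579
outer loop
vertex -2.96 2.064 -3.454
vertex -3.699 2.376 -3.573
vertex -3.902 1.381 -2.149
endloop
endfacet
facet normal 0.210 0.127 -0.970
outer loop
vertex -3.699 2.376 -3.573
vertex -3.578 1.579 -3.651
vertex -4.316 1.89 -3.77
endloop
endfacet
facet normal -0.645 0.667 0.374
outer loop
vertex -3.699 2.376 -3.573
vertex -4.316 1.89 -3.77
vertex -3.902 1.381 -2.149
endloop
endfacet
facet normal 0.210 0.128 -0.969
outer loop
vertex -4.316 1.89 -3.77
vertex -3.578 1.579 -3.651
vertex -4.195 1.093 -3.849
endloop
endfacet
facet normal -0.967 -0.166 0.195
outer loop
vertex -4.316 1.89 -3.77
vertex -4.195 1.093 -3.849
vertex -3.902 1.381 -2.149
endloop
endfacet
facet normal 0.210 0.128 -0.969
outer loop
vertex -4.195 1.093 -3.849
vertex -3.578 1.579 -3.651
vertex -3.457 0.782 -3.73
endloop
endfacet
facet normal -0.409 -0.886 0.220
outer loop
vertex -4.195 1.093 -3.849
vertex -3.457 0.782 -3.73
vertex -3.902 1.381 -2.149
endloop
endfacet
facet normal 0.209 0.128 -0.970
outer loop
vertex -3.457 0.782 -3.73
vertex -3.578 1.579 -3.651
vertex -2.839 1.267 -3.533
endloop
endfacet
facet normal 0.471 -0.773 0.425
outer loop
vertex -3.457 0.782 -3.73
vertex -2.839 1.267 -3.533
vertex -3.902 1.381 -2.149
endloop
endfacet
facet normal -0.465 0.859 0.213
outer loop
vertex 1.855 3.183 -3.565
vertex 0.907 2.575 -3.185
vertex 1.776 2.857 -2.425
endloop
endfacet
facet normal 0.243 0.928 0.282
outer loop
vertex 1.855 3.183 -3.565
vertex 1.776 2.857 -2.425
vertex 2.811 2.761 -2.999
endloop
endfacet
facet normal 0.542 0.766 -0.344
outer loop
vertex 1.855 3.183 -3.565
vertex 2.811 2.761 -2.999
vertex 2.583 2.421 -4.115
endloop
endfacet
facet normal 0.020 0.598 -0.802
outer loop
vertex 1.855 3.183 -3.565
vertex 2.583 2.421 -4.115
vertex 1.406 2.306 -4.23
endloop
endfacet
facet normal -0.603 0.655 -0.456
outer loop
vertex 1.855 3.183 -3.565
vertex 1.406 2.306 -4.23
vertex 0.907 2.575 -3.185
endloop
endfacet
facet normal 0.465 0.450 0.763
outer loop
vertex 2.811 2.761 -2.999
vertex 1.776 2.857 -2.425
vertex 2.454 1.894 -2.27
endloop
endfacet
facet normal -0.679 0.339 0.651
outer loop
vertex 1.776 2.857 -2.425
vertex 0.907 2.575 -3.185
vertex 1.277 1.779 -2.385
endloop
endfacet
facet normal -0.902 0.008 -0.432
outer loop
vertex 0.907 2.575 -3.185
vertex 1.406 2.306 -4.23
vertex 1.049 1.439 -3.501
endloop
endfacet
facet normal 0.105 -0.085 -0.991
outer loop
vertex 1.406 2.306 -4.23
vertex 2.583 2.421 -4.115
vertex 2.084 1.343 -4.075
endloop
endfacet
facet normal 0.949 0.189 -0.251
outer loop
vertex 2.583 2.421 -4.115
vertex 2.811 2.761 -2.999
vertex 2.953 1.625 -3.315
endloop
endfacet
facet normal -0.020 -0.598 0.802
outer loop
vertex 2.005 1.017 -2.935
vertex 2.454 1.894 -2.27
vertex 1.277 1.779 -2.385
endloop
endfacet
facet normal -0.542 -0.766 0.344
outer loop
vertex 2.005 1.017 -2.935
vertex 1.277 1.779 -2.385
vertex 1.049 1.439 -3.501
endloop
endfacet
facet normal -0.243 -0.928 -0.282
outer loop
vertex 2.005 1.017 -2.935
vertex 1.049 1.439 -3.501
vertex 2.084 1.343 -4.075
endloop
endfacet
facet normal 0.465 -0.859 -0.213
outer loop
vertex 2.005 1.017 -2.935
vertex 2.084 1.343 -4.075
vertex 2.953 1.625 -3.315
endloop
endfacet
facet normal 0.603 -0.655 0.456
outer loop
vertex 2.005 1.017 -2.935
vertex 2.953 1.625 -3.315
vertex 2.454 1.894 -2.27
endloop
endfacet
facet normal -0.105 0.085 0.991
outer loop
vertex 1.277 1.779 -2.385
vertex 2.454 1.894 -2.27
vertex 1.776 2.857 -2.425
endloop
endfacet
facet normal -0.949 -0.189 0.251
outer loop
vertex 1.049 1.439 -3.501
vertex 1.277 1.779 -2.385
vertex 0.907 2.575 -3.185
endloop
endfacet
facet normal -0.465 -0.450 -0.763
outer loop
vertex 2.084 1.343 -4.075
vertex 1.049 1.439 -3.501
vertex 1.406 2.306 -4.23
endloop
endfacet
facet normal 0.679 -0.339 -0.651
outer loop
vertex 2.953 1.625 -3.315
vertex 2.084 1.343 -4.075
vertex 2.583 2.421 -4.115
endloop
endfacet
facet normal 0.902 -0.008 0.432
outer loop
vertex 2.454 1.894 -2.27
vertex 2.953 1.625 -3.315
vertex 2.811 2.761 -2.999
endloop
endfacet

endsolid


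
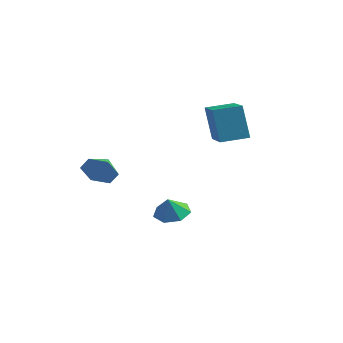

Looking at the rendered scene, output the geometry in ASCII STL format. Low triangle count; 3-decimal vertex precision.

solid 
facet normal -0.042 0.376 -0.926
outer loop
vertex 2.298 -0.718 -1.826
vertex 1.508 -0.313 -1.626
vertex 2.353 0.013 -1.532
endloop
endfacet
facet normal 0.811 -0.270 0.519
outer loop
vertex 2.298 -0.718 -1.826
vertex 2.353 0.013 -1.532
vertex 1.552 -0.707 -0.654
endloop
endfacet
facet normal -0.041 0.374 -0.926
outer loop
vertex 2.353 0.013 -1.532
vertex 1.508 -0.313 -1.626
vertex 1.771 0.498 -1.31
endloop
endfacet
facet normal 0.557 0.317 0.768
outer loop
vertex 2.353 0.013 -1.532
vertex 1.771 0.498 -1.31
vertex 1.552 -0.707 -0.654
endloop
endfacet
facet normal -0.042 0.375 -0.926
outer loop
vertex 1.771 0.498 -1.31
vertex 1.508 -0.313 -1.626
vertex 0.992 0.373 -1.325
endloop
endfacet
facet normal -0.095 0.489 0.867
outer loop
vertex 1.771 0.498 -1.31
vertex 0.992 0.373 -1.325
vertex 1.552 -0.707 -0.654
endloop
endfacet
facet normal -0.041 0.375 -0.926
outer loop
vertex 0.992 0.373 -1.325
vertex 1.508 -0.313 -1.626
vertex 0.601 -0.269 -1.568
endloop
endfacet
facet normal -0.659 0.120 0.743
outer loop
vertex 0.992 0.373 -1.325
vertex 0.601 -0.269 -1.568
vertex 1.552 -0.707 -0.654
endloop
endfacet
facet normal -0.041 0.375 -0.926
outer loop
vertex 0.601 -0.269 -1.568
vertex 1.508 -0.313 -1.626
vertex 0.894 -0.944 -1.854
endloop
endfacet
facet normal -0.706 -0.513 0.488
outer loop
vertex 0.601 -0.269 -1.568
vertex 0.894 -0.944 -1.854
vertex 1.552 -0.707 -0.654
endloop
endfacet
facet normal -0.042 0.375 -0.926
outer loop
vertex 0.894 -0.944 -1.854
vertex 1.508 -0.313 -1.626
vertex 1.649 -1.144 -1.969
endloop
endfacet
facet normal -0.202 -0.934 0.295
outer loop
vertex 0.894 -0.944 -1.854
vertex 1.649 -1.144 -1.969
vertex 1.552 -0.707 -0.654
endloop
endfacet
facet normal -0.042 0.375 -0.926
outer loop
vertex 1.649 -1.144 -1.969
vertex 1.508 -0.313 -1.626
vertex 2.298 -0.718 -1.826
endloop
endfacet
facet normal 0.473 -0.825 0.309
outer loop
vertex 1.649 -1.144 -1.969
vertex 2.298 -0.718 -1.826
vertex 1.552 -0.707 -0.654
endloop
endfacet
facet normal -0.678 0.686 -0.264
outer loop
vertex 1.743 1.928 4.405
vertex 2.692 2.939 4.597
vertex 2.285 1.764 2.591
endloop
endfacet
facet normal -0.678 -0.722 -0.137
outer loop
vertex 3.748 0.281 3.163
vertex 1.743 1.928 4.405
vertex 2.285 1.764 2.591
endloop
endfacet
facet normal -0.678 0.686 -0.264
outer loop
vertex 2.285 1.764 2.591
vertex 2.692 2.939 4.597
vertex 3.234 2.775 2.783
endloop
endfacet
facet normal 0.285 -0.087 -0.954
outer loop
vertex 3.234 2.775 2.783
vertex 3.748 0.281 3.163
vertex 2.285 1.764 2.591
endloop
endfacet
facet normal -0.285 0.087 0.954
outer loop
vertex 1.743 1.928 4.405
vertex 4.155 1.456 5.169
vertex 2.692 2.939 4.597
endloop
endfacet
facet normal -0.678 -0.722 -0.137
outer loop
vertex 3.206 0.445 4.977
vertex 1.743 1.928 4.405
vertex 3.748 0.281 3.163
endloop
endfacet
facet normal -0.285 0.087 0.954
outer loop
vertex 3.206 0.445 4.977
vertex 4.155 1.456 5.169
vertex 1.743 1.928 4.405
endloop
endfacet
facet normal 0.678 0.722 0.137
outer loop
vertex 2.692 2.939 4.597
vertex 4.155 1.456 5.169
vertex 3.234 2.775 2.783
endloop
endfacet
facet normal 0.285 -0.087 -0.954
outer loop
vertex 4.697 1.292 3.355
vertex 3.748 0.281 3.163
vertex 3.234 2.775 2.783
endloop
endfacet
facet normal 0.678 0.722 0.137
outer loop
vertex 3.234 2.775 2.783
vertex 4.155 1.456 5.169
vertex 4.697 1.292 3.355
endloop
endfacet
facet normal 0.678 -0.686 0.264
outer loop
vertex 4.697 1.292 3.355
vertex 3.206 0.445 4.977
vertex 3.748 0.281 3.163
endloop
endfacet
facet normal 0.678 -0.686 0.264
outer loop
vertex 4.155 1.456 5.169
vertex 3.206 0.445 4.977
vertex 4.697 1.292 3.355
endloop
endfacet
facet normal 0.242 -0.918 -0.314
outer loop
vertex 0.754 -3.938 1.283
vertex 0.44 -4.291 2.072
vertex -0.127 -4.195 1.354
endloop
endfacet
facet normal -0.272 0.774 -0.572
outer loop
vertex 0.754 -3.938 1.283
vertex -0.127 -4.195 1.354
vertex 0.18 -3.309 2.408
endloop
endfacet
facet normal 0.242 -0.918 -0.314
outer loop
vertex -0.127 -4.195 1.354
vertex 0.44 -4.291 2.072
vertex -0.441 -4.548 2.143
endloop
endfacet
facet normal -0.873 0.467 -0.138
outer loop
vertex -0.127 -4.195 1.354
vertex -0.441 -4.548 2.143
vertex 0.18 -3.309 2.408
endloop
endfacet
facet normal 0.243 -0.918 -0.314
outer loop
vertex -0.441 -4.548 2.143
vertex 0.44 -4.291 2.072
vertex 0.126 -4.644 2.862
endloop
endfacet
facet normal -0.746 0.241 0.621
outer loop
vertex -0.441 -4.548 2.143
vertex 0.126 -4.644 2.862
vertex 0.18 -3.309 2.408
endloop
endfacet
facet normal 0.243 -0.918 -0.314
outer loop
vertex 0.126 -4.644 2.862
vertex 0.44 -4.291 2.072
vertex 1.007 -4.387 2.791
endloop
endfacet
facet normal -0.018 0.323 0.946
outer loop
vertex 0.126 -4.644 2.862
vertex 1.007 -4.387 2.791
vertex 0.18 -3.309 2.408
endloop
endfacet
facet normal 0.243 -0.918 -0.314
outer loop
vertex 1.007 -4.387 2.791
vertex 0.44 -4.291 2.072
vertex 1.32 -4.034 2.001
endloop
endfacet
facet normal 0.584 0.630 0.513
outer loop
vertex 1.007 -4.387 2.791
vertex 1.32 -4.034 2.001
vertex 0.18 -3.309 2.408
endloop
endfacet
facet normal 0.243 -0.918 -0.314
outer loop
vertex 1.32 -4.034 2.001
vertex 0.44 -4.291 2.072
vertex 0.754 -3.938 1.283
endloop
endfacet
facet normal 0.456 0.855 -0.245
outer loop
vertex 1.32 -4.034 2.001
vertex 0.754 -3.938 1.283
vertex 0.18 -3.309 2.408
endloop
endfacet

endsolid


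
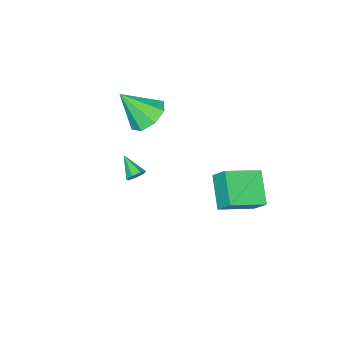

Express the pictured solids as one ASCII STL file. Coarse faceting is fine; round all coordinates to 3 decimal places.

solid 
facet normal -0.371 0.530 -0.762
outer loop
vertex 1.085 -2.528 2.291
vertex 0.098 -2.984 2.454
vertex 0.611 -2.086 2.829
endloop
endfacet
facet normal 0.827 0.363 0.430
outer loop
vertex 1.085 -2.528 2.291
vertex 0.611 -2.086 2.829
vertex 0.862 -4.076 4.026
endloop
endfacet
facet normal -0.371 0.530 -0.762
outer loop
vertex 0.611 -2.086 2.829
vertex 0.098 -2.984 2.454
vertex -0.164 -2.171 3.147
endloop
endfacet
facet normal 0.275 0.521 0.808
outer loop
vertex 0.611 -2.086 2.829
vertex -0.164 -2.171 3.147
vertex 0.862 -4.076 4.026
endloop
endfacet
facet normal -0.372 0.530 -0.762
outer loop
vertex -0.164 -2.171 3.147
vertex 0.098 -2.984 2.454
vertex -0.785 -2.732 3.06
endloop
endfacet
facet normal -0.341 0.236 0.910
outer loop
vertex -0.164 -2.171 3.147
vertex -0.785 -2.732 3.06
vertex 0.862 -4.076 4.026
endloop
endfacet
facet normal -0.372 0.530 -0.762
outer loop
vertex -0.785 -2.732 3.06
vertex 0.098 -2.984 2.454
vertex -0.89 -3.441 2.618
endloop
endfacet
facet normal -0.661 -0.324 0.677
outer loop
vertex -0.785 -2.732 3.06
vertex -0.89 -3.441 2.618
vertex 0.862 -4.076 4.026
endloop
endfacet
facet normal -0.372 0.530 -0.762
outer loop
vertex -0.89 -3.441 2.618
vertex 0.098 -2.984 2.454
vertex -0.415 -3.882 2.08
endloop
endfacet
facet normal -0.497 -0.833 0.243
outer loop
vertex -0.89 -3.441 2.618
vertex -0.415 -3.882 2.08
vertex 0.862 -4.076 4.026
endloop
endfacet
facet normal -0.371 0.530 -0.763
outer loop
vertex -0.415 -3.882 2.08
vertex 0.098 -2.984 2.454
vertex 0.359 -3.798 1.762
endloop
endfacet
facet normal 0.053 -0.990 -0.133
outer loop
vertex -0.415 -3.882 2.08
vertex 0.359 -3.798 1.762
vertex 0.862 -4.076 4.026
endloop
endfacet
facet normal -0.371 0.530 -0.763
outer loop
vertex 0.359 -3.798 1.762
vertex 0.098 -2.984 2.454
vertex 0.981 -3.237 1.849
endloop
endfacet
facet normal 0.669 -0.705 -0.235
outer loop
vertex 0.359 -3.798 1.762
vertex 0.981 -3.237 1.849
vertex 0.862 -4.076 4.026
endloop
endfacet
facet normal -0.371 0.530 -0.763
outer loop
vertex 0.981 -3.237 1.849
vertex 0.098 -2.984 2.454
vertex 1.085 -2.528 2.291
endloop
endfacet
facet normal 0.990 -0.144 -0.001
outer loop
vertex 0.981 -3.237 1.849
vertex 1.085 -2.528 2.291
vertex 0.862 -4.076 4.026
endloop
endfacet
facet normal 0.273 0.829 -0.487
outer loop
vertex 4.152 -0.691 2.124
vertex 3.912 -0.407 2.473
vertex 4.396 -0.567 2.472
endloop
endfacet
facet normal 0.647 -0.738 -0.191
outer loop
vertex 4.152 -0.691 2.124
vertex 4.396 -0.567 2.472
vertex 3.568 -1.453 3.087
endloop
endfacet
facet normal 0.273 0.829 -0.487
outer loop
vertex 4.396 -0.567 2.472
vertex 3.912 -0.407 2.473
vertex 4.276 -0.323 2.82
endloop
endfacet
facet normal 0.774 -0.362 0.520
outer loop
vertex 4.396 -0.567 2.472
vertex 4.276 -0.323 2.82
vertex 3.568 -1.453 3.087
endloop
endfacet
facet normal 0.272 0.830 -0.486
outer loop
vertex 4.276 -0.323 2.82
vertex 3.912 -0.407 2.473
vertex 3.881 -0.142 2.908
endloop
endfacet
facet normal 0.248 0.073 0.966
outer loop
vertex 4.276 -0.323 2.82
vertex 3.881 -0.142 2.908
vertex 3.568 -1.453 3.087
endloop
endfacet
facet normal 0.272 0.830 -0.486
outer loop
vertex 3.881 -0.142 2.908
vertex 3.912 -0.407 2.473
vertex 3.51 -0.161 2.668
endloop
endfacet
facet normal -0.536 0.239 0.810
outer loop
vertex 3.881 -0.142 2.908
vertex 3.51 -0.161 2.668
vertex 3.568 -1.453 3.087
endloop
endfacet
facet normal 0.272 0.830 -0.486
outer loop
vertex 3.51 -0.161 2.668
vertex 3.912 -0.407 2.473
vertex 3.441 -0.365 2.281
endloop
endfacet
facet normal -0.985 0.011 0.170
outer loop
vertex 3.51 -0.161 2.668
vertex 3.441 -0.365 2.281
vertex 3.568 -1.453 3.087
endloop
endfacet
facet normal 0.273 0.830 -0.487
outer loop
vertex 3.441 -0.365 2.281
vertex 3.912 -0.407 2.473
vertex 3.727 -0.601 2.039
endloop
endfacet
facet normal -0.763 -0.440 -0.473
outer loop
vertex 3.441 -0.365 2.281
vertex 3.727 -0.601 2.039
vertex 3.568 -1.453 3.087
endloop
endfacet
facet normal 0.273 0.829 -0.487
outer loop
vertex 3.727 -0.601 2.039
vertex 3.912 -0.407 2.473
vertex 4.152 -0.691 2.124
endloop
endfacet
facet normal -0.037 -0.773 -0.634
outer loop
vertex 3.727 -0.601 2.039
vertex 4.152 -0.691 2.124
vertex 3.568 -1.453 3.087
endloop
endfacet
facet normal -0.824 0.443 -0.354
outer loop
vertex -1.618 2.587 0.393
vertex -0.541 3.779 -0.622
vertex -1.634 1.85 -0.49
endloop
endfacet
facet normal -0.567 -0.627 0.534
outer loop
vertex 0.021 0.961 0.222
vertex -1.618 2.587 0.393
vertex -1.634 1.85 -0.49
endloop
endfacet
facet normal -0.824 0.443 -0.354
outer loop
vertex -1.634 1.85 -0.49
vertex -0.541 3.779 -0.622
vertex -0.558 3.042 -1.505
endloop
endfacet
facet normal -0.014 -0.641 -0.768
outer loop
vertex -0.558 3.042 -1.505
vertex 0.021 0.961 0.222
vertex -1.634 1.85 -0.49
endloop
endfacet
facet normal 0.014 0.641 0.768
outer loop
vertex -1.618 2.587 0.393
vertex 1.114 2.89 0.09
vertex -0.541 3.779 -0.622
endloop
endfacet
facet normal -0.567 -0.627 0.534
outer loop
vertex 0.038 1.698 1.105
vertex -1.618 2.587 0.393
vertex 0.021 0.961 0.222
endloop
endfacet
facet normal 0.014 0.641 0.768
outer loop
vertex 0.038 1.698 1.105
vertex 1.114 2.89 0.09
vertex -1.618 2.587 0.393
endloop
endfacet
facet normal 0.567 0.627 -0.534
outer loop
vertex -0.541 3.779 -0.622
vertex 1.114 2.89 0.09
vertex -0.558 3.042 -1.505
endloop
endfacet
facet normal -0.014 -0.641 -0.768
outer loop
vertex 1.098 2.153 -0.793
vertex 0.021 0.961 0.222
vertex -0.558 3.042 -1.505
endloop
endfacet
facet normal 0.567 0.628 -0.534
outer loop
vertex -0.558 3.042 -1.505
vertex 1.114 2.89 0.09
vertex 1.098 2.153 -0.793
endloop
endfacet
facet normal 0.824 -0.443 0.354
outer loop
vertex 1.098 2.153 -0.793
vertex 0.038 1.698 1.105
vertex 0.021 0.961 0.222
endloop
endfacet
facet normal 0.824 -0.442 0.354
outer loop
vertex 1.114 2.89 0.09
vertex 0.038 1.698 1.105
vertex 1.098 2.153 -0.793
endloop
endfacet

endsolid


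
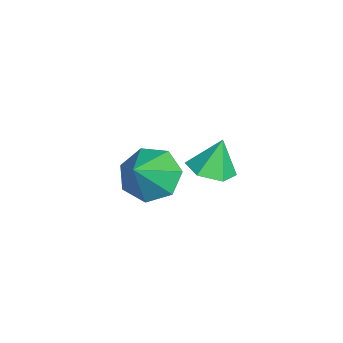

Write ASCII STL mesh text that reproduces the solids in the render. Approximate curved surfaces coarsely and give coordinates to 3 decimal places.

solid 
facet normal -0.665 0.283 -0.691
outer loop
vertex -1.319 -2.057 -2.228
vertex -1.979 -2.713 -1.861
vertex -1.84 -1.756 -1.603
endloop
endfacet
facet normal 0.705 0.655 0.273
outer loop
vertex -1.319 -2.057 -2.228
vertex -1.84 -1.756 -1.603
vertex -0.861 -3.187 -0.699
endloop
endfacet
facet normal -0.665 0.283 -0.691
outer loop
vertex -1.84 -1.756 -1.603
vertex -1.979 -2.713 -1.861
vertex -2.466 -2.176 -1.172
endloop
endfacet
facet normal 0.143 0.597 0.790
outer loop
vertex -1.84 -1.756 -1.603
vertex -2.466 -2.176 -1.172
vertex -0.861 -3.187 -0.699
endloop
endfacet
facet normal -0.665 0.283 -0.691
outer loop
vertex -2.466 -2.176 -1.172
vertex -1.979 -2.713 -1.861
vertex -2.725 -2.999 -1.26
endloop
endfacet
facet normal -0.289 -0.011 0.957
outer loop
vertex -2.466 -2.176 -1.172
vertex -2.725 -2.999 -1.26
vertex -0.861 -3.187 -0.699
endloop
endfacet
facet normal -0.665 0.282 -0.691
outer loop
vertex -2.725 -2.999 -1.26
vertex -1.979 -2.713 -1.861
vertex -2.422 -3.607 -1.8
endloop
endfacet
facet normal -0.267 -0.711 0.650
outer loop
vertex -2.725 -2.999 -1.26
vertex -2.422 -3.607 -1.8
vertex -0.861 -3.187 -0.699
endloop
endfacet
facet normal -0.665 0.282 -0.691
outer loop
vertex -2.422 -3.607 -1.8
vertex -1.979 -2.713 -1.861
vertex -1.785 -3.541 -2.386
endloop
endfacet
facet normal 0.193 -0.976 0.099
outer loop
vertex -2.422 -3.607 -1.8
vertex -1.785 -3.541 -2.386
vertex -0.861 -3.187 -0.699
endloop
endfacet
facet normal -0.665 0.283 -0.692
outer loop
vertex -1.785 -3.541 -2.386
vertex -1.979 -2.713 -1.861
vertex -1.294 -2.852 -2.576
endloop
endfacet
facet normal 0.744 -0.607 -0.280
outer loop
vertex -1.785 -3.541 -2.386
vertex -1.294 -2.852 -2.576
vertex -0.861 -3.187 -0.699
endloop
endfacet
facet normal -0.665 0.282 -0.692
outer loop
vertex -1.294 -2.852 -2.576
vertex -1.979 -2.713 -1.861
vertex -1.319 -2.057 -2.228
endloop
endfacet
facet normal 0.972 0.119 -0.203
outer loop
vertex -1.294 -2.852 -2.576
vertex -1.319 -2.057 -2.228
vertex -0.861 -3.187 -0.699
endloop
endfacet
facet normal 0.164 -0.281 -0.945
outer loop
vertex 1.92 -0.68 1.126
vertex 1.254 -1.002 1.106
vertex 1.328 -0.293 0.908
endloop
endfacet
facet normal 0.425 0.840 0.338
outer loop
vertex 1.92 -0.68 1.126
vertex 1.328 -0.293 0.908
vertex 1.066 -0.678 2.194
endloop
endfacet
facet normal 0.163 -0.281 -0.946
outer loop
vertex 1.328 -0.293 0.908
vertex 1.254 -1.002 1.106
vertex 0.662 -0.615 0.889
endloop
endfacet
facet normal -0.433 0.884 0.177
outer loop
vertex 1.328 -0.293 0.908
vertex 0.662 -0.615 0.889
vertex 1.066 -0.678 2.194
endloop
endfacet
facet normal 0.163 -0.281 -0.946
outer loop
vertex 0.662 -0.615 0.889
vertex 1.254 -1.002 1.106
vertex 0.588 -1.324 1.087
endloop
endfacet
facet normal -0.937 0.181 0.299
outer loop
vertex 0.662 -0.615 0.889
vertex 0.588 -1.324 1.087
vertex 1.066 -0.678 2.194
endloop
endfacet
facet normal 0.163 -0.282 -0.945
outer loop
vertex 0.588 -1.324 1.087
vertex 1.254 -1.002 1.106
vertex 1.18 -1.711 1.305
endloop
endfacet
facet normal -0.584 -0.566 0.582
outer loop
vertex 0.588 -1.324 1.087
vertex 1.18 -1.711 1.305
vertex 1.066 -0.678 2.194
endloop
endfacet
facet normal 0.163 -0.282 -0.945
outer loop
vertex 1.18 -1.711 1.305
vertex 1.254 -1.002 1.106
vertex 1.846 -1.389 1.324
endloop
endfacet
facet normal 0.274 -0.610 0.744
outer loop
vertex 1.18 -1.711 1.305
vertex 1.846 -1.389 1.324
vertex 1.066 -0.678 2.194
endloop
endfacet
facet normal 0.164 -0.281 -0.945
outer loop
vertex 1.846 -1.389 1.324
vertex 1.254 -1.002 1.106
vertex 1.92 -0.68 1.126
endloop
endfacet
facet normal 0.778 0.092 0.622
outer loop
vertex 1.846 -1.389 1.324
vertex 1.92 -0.68 1.126
vertex 1.066 -0.678 2.194
endloop
endfacet

endsolid


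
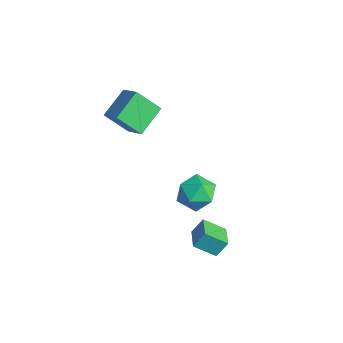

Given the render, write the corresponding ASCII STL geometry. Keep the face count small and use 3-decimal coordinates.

solid 
facet normal -0.433 -0.568 0.700
outer loop
vertex -3.958 1.086 4.041
vertex -5.191 1.003 3.21
vertex -3.314 -0.4 3.233
endloop
endfacet
facet normal 0.828 0.056 0.558
outer loop
vertex -2.569 0.577 2.03
vertex -3.958 1.086 4.041
vertex -3.314 -0.4 3.233
endloop
endfacet
facet normal -0.433 -0.568 0.700
outer loop
vertex -3.314 -0.4 3.233
vertex -5.191 1.003 3.21
vertex -4.548 -0.483 2.402
endloop
endfacet
facet normal 0.356 -0.821 -0.446
outer loop
vertex -4.548 -0.483 2.402
vertex -2.569 0.577 2.03
vertex -3.314 -0.4 3.233
endloop
endfacet
facet normal -0.356 0.821 0.446
outer loop
vertex -3.958 1.086 4.041
vertex -4.446 1.98 2.007
vertex -5.191 1.003 3.21
endloop
endfacet
facet normal 0.828 0.055 0.558
outer loop
vertex -3.212 2.063 2.838
vertex -3.958 1.086 4.041
vertex -2.569 0.577 2.03
endloop
endfacet
facet normal -0.356 0.821 0.446
outer loop
vertex -3.212 2.063 2.838
vertex -4.446 1.98 2.007
vertex -3.958 1.086 4.041
endloop
endfacet
facet normal -0.828 -0.055 -0.558
outer loop
vertex -5.191 1.003 3.21
vertex -4.446 1.98 2.007
vertex -4.548 -0.483 2.402
endloop
endfacet
facet normal 0.356 -0.821 -0.446
outer loop
vertex -3.802 0.494 1.199
vertex -2.569 0.577 2.03
vertex -4.548 -0.483 2.402
endloop
endfacet
facet normal -0.828 -0.055 -0.558
outer loop
vertex -4.548 -0.483 2.402
vertex -4.446 1.98 2.007
vertex -3.802 0.494 1.199
endloop
endfacet
facet normal 0.433 0.568 -0.700
outer loop
vertex -3.802 0.494 1.199
vertex -3.212 2.063 2.838
vertex -2.569 0.577 2.03
endloop
endfacet
facet normal 0.433 0.568 -0.700
outer loop
vertex -4.446 1.98 2.007
vertex -3.212 2.063 2.838
vertex -3.802 0.494 1.199
endloop
endfacet
facet normal -0.026 0.589 0.808
outer loop
vertex -0.698 3.783 -2.277
vertex -1.591 3.176 -1.863
vertex -0.509 2.864 -1.601
endloop
endfacet
facet normal 0.638 0.537 0.552
outer loop
vertex -0.698 3.783 -2.277
vertex -0.509 2.864 -1.601
vertex 0.15 3.041 -2.535
endloop
endfacet
facet normal 0.632 0.765 -0.124
outer loop
vertex -0.698 3.783 -2.277
vertex 0.15 3.041 -2.535
vertex -0.525 3.462 -3.374
endloop
endfacet
facet normal -0.035 0.958 -0.286
outer loop
vertex -0.698 3.783 -2.277
vertex -0.525 3.462 -3.374
vertex -1.601 3.546 -2.959
endloop
endfacet
facet normal -0.442 0.849 0.291
outer loop
vertex -0.698 3.783 -2.277
vertex -1.601 3.546 -2.959
vertex -1.591 3.176 -1.863
endloop
endfacet
facet normal 0.821 -0.153 0.550
outer loop
vertex 0.15 3.041 -2.535
vertex -0.509 2.864 -1.601
vertex -0.219 1.974 -2.281
endloop
endfacet
facet normal -0.254 -0.070 0.965
outer loop
vertex -0.509 2.864 -1.601
vertex -1.591 3.176 -1.863
vertex -1.295 2.058 -1.866
endloop
endfacet
facet normal -0.928 0.351 0.127
outer loop
vertex -1.591 3.176 -1.863
vertex -1.601 3.546 -2.959
vertex -1.97 2.479 -2.705
endloop
endfacet
facet normal -0.270 0.528 -0.806
outer loop
vertex -1.601 3.546 -2.959
vertex -0.525 3.462 -3.374
vertex -1.311 2.656 -3.639
endloop
endfacet
facet normal 0.811 0.216 -0.544
outer loop
vertex -0.525 3.462 -3.374
vertex 0.15 3.041 -2.535
vertex -0.229 2.344 -3.377
endloop
endfacet
facet normal 0.035 -0.958 0.286
outer loop
vertex -1.122 1.737 -2.963
vertex -0.219 1.974 -2.281
vertex -1.295 2.058 -1.866
endloop
endfacet
facet normal -0.632 -0.765 0.124
outer loop
vertex -1.122 1.737 -2.963
vertex -1.295 2.058 -1.866
vertex -1.97 2.479 -2.705
endloop
endfacet
facet normal -0.638 -0.537 -0.552
outer loop
vertex -1.122 1.737 -2.963
vertex -1.97 2.479 -2.705
vertex -1.311 2.656 -3.639
endloop
endfacet
facet normal 0.026 -0.589 -0.808
outer loop
vertex -1.122 1.737 -2.963
vertex -1.311 2.656 -3.639
vertex -0.229 2.344 -3.377
endloop
endfacet
facet normal 0.442 -0.849 -0.291
outer loop
vertex -1.122 1.737 -2.963
vertex -0.229 2.344 -3.377
vertex -0.219 1.974 -2.281
endloop
endfacet
facet normal 0.270 -0.528 0.806
outer loop
vertex -1.295 2.058 -1.866
vertex -0.219 1.974 -2.281
vertex -0.509 2.864 -1.601
endloop
endfacet
facet normal -0.811 -0.216 0.544
outer loop
vertex -1.97 2.479 -2.705
vertex -1.295 2.058 -1.866
vertex -1.591 3.176 -1.863
endloop
endfacet
facet normal -0.821 0.153 -0.550
outer loop
vertex -1.311 2.656 -3.639
vertex -1.97 2.479 -2.705
vertex -1.601 3.546 -2.959
endloop
endfacet
facet normal 0.254 0.070 -0.965
outer loop
vertex -0.229 2.344 -3.377
vertex -1.311 2.656 -3.639
vertex -0.525 3.462 -3.374
endloop
endfacet
facet normal 0.928 -0.351 -0.127
outer loop
vertex -0.219 1.974 -2.281
vertex -0.229 2.344 -3.377
vertex 0.15 3.041 -2.535
endloop
endfacet
facet normal -0.470 -0.691 0.549
outer loop
vertex 2.493 1.242 -1.974
vertex 1.337 1.826 -2.228
vertex 2.379 0.647 -2.82
endloop
endfacet
facet normal 0.876 -0.442 0.193
outer loop
vertex 3.023 1.594 -3.572
vertex 2.493 1.242 -1.974
vertex 2.379 0.647 -2.82
endloop
endfacet
facet normal -0.470 -0.691 0.549
outer loop
vertex 2.379 0.647 -2.82
vertex 1.337 1.826 -2.228
vertex 1.223 1.232 -3.074
endloop
endfacet
facet normal -0.110 -0.571 -0.813
outer loop
vertex 1.223 1.232 -3.074
vertex 3.023 1.594 -3.572
vertex 2.379 0.647 -2.82
endloop
endfacet
facet normal 0.110 0.571 0.813
outer loop
vertex 2.493 1.242 -1.974
vertex 1.981 2.773 -2.98
vertex 1.337 1.826 -2.228
endloop
endfacet
facet normal 0.876 -0.443 0.193
outer loop
vertex 3.137 2.188 -2.726
vertex 2.493 1.242 -1.974
vertex 3.023 1.594 -3.572
endloop
endfacet
facet normal 0.110 0.571 0.813
outer loop
vertex 3.137 2.188 -2.726
vertex 1.981 2.773 -2.98
vertex 2.493 1.242 -1.974
endloop
endfacet
facet normal -0.876 0.443 -0.193
outer loop
vertex 1.337 1.826 -2.228
vertex 1.981 2.773 -2.98
vertex 1.223 1.232 -3.074
endloop
endfacet
facet normal -0.110 -0.572 -0.813
outer loop
vertex 1.867 2.178 -3.826
vertex 3.023 1.594 -3.572
vertex 1.223 1.232 -3.074
endloop
endfacet
facet normal -0.876 0.443 -0.193
outer loop
vertex 1.223 1.232 -3.074
vertex 1.981 2.773 -2.98
vertex 1.867 2.178 -3.826
endloop
endfacet
facet normal 0.470 0.691 -0.549
outer loop
vertex 1.867 2.178 -3.826
vertex 3.137 2.188 -2.726
vertex 3.023 1.594 -3.572
endloop
endfacet
facet normal 0.470 0.691 -0.549
outer loop
vertex 1.981 2.773 -2.98
vertex 3.137 2.188 -2.726
vertex 1.867 2.178 -3.826
endloop
endfacet

endsolid
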